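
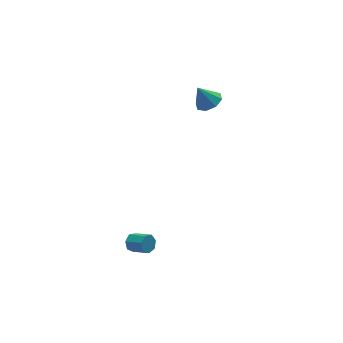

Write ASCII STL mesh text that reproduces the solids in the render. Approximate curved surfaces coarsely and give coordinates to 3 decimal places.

solid 
facet normal 0.407 -0.230 -0.884
outer loop
vertex 3.892 2.744 1.203
vertex 3.18 2.634 0.904
vertex 3.663 3.243 0.968
endloop
endfacet
facet normal 0.523 0.548 0.653
outer loop
vertex 3.892 2.744 1.203
vertex 3.663 3.243 0.968
vertex 2.66 2.926 2.036
endloop
endfacet
facet normal 0.406 -0.229 -0.885
outer loop
vertex 3.663 3.243 0.968
vertex 3.18 2.634 0.904
vertex 3.151 3.385 0.696
endloop
endfacet
facet normal 0.075 0.935 0.348
outer loop
vertex 3.663 3.243 0.968
vertex 3.151 3.385 0.696
vertex 2.66 2.926 2.036
endloop
endfacet
facet normal 0.406 -0.229 -0.885
outer loop
vertex 3.151 3.385 0.696
vertex 3.18 2.634 0.904
vertex 2.656 3.087 0.546
endloop
endfacet
facet normal -0.534 0.840 0.092
outer loop
vertex 3.151 3.385 0.696
vertex 2.656 3.087 0.546
vertex 2.66 2.926 2.036
endloop
endfacet
facet normal 0.407 -0.229 -0.884
outer loop
vertex 2.656 3.087 0.546
vertex 3.18 2.634 0.904
vertex 2.468 2.524 0.605
endloop
endfacet
facet normal -0.947 0.320 0.037
outer loop
vertex 2.656 3.087 0.546
vertex 2.468 2.524 0.605
vertex 2.66 2.926 2.036
endloop
endfacet
facet normal 0.407 -0.228 -0.885
outer loop
vertex 2.468 2.524 0.605
vertex 3.18 2.634 0.904
vertex 2.697 2.025 0.839
endloop
endfacet
facet normal -0.922 -0.323 0.214
outer loop
vertex 2.468 2.524 0.605
vertex 2.697 2.025 0.839
vertex 2.66 2.926 2.036
endloop
endfacet
facet normal 0.406 -0.228 -0.885
outer loop
vertex 2.697 2.025 0.839
vertex 3.18 2.634 0.904
vertex 3.209 1.882 1.111
endloop
endfacet
facet normal -0.475 -0.710 0.520
outer loop
vertex 2.697 2.025 0.839
vertex 3.209 1.882 1.111
vertex 2.66 2.926 2.036
endloop
endfacet
facet normal 0.407 -0.228 -0.885
outer loop
vertex 3.209 1.882 1.111
vertex 3.18 2.634 0.904
vertex 3.704 2.18 1.262
endloop
endfacet
facet normal 0.135 -0.617 0.776
outer loop
vertex 3.209 1.882 1.111
vertex 3.704 2.18 1.262
vertex 2.66 2.926 2.036
endloop
endfacet
facet normal 0.407 -0.228 -0.885
outer loop
vertex 3.704 2.18 1.262
vertex 3.18 2.634 0.904
vertex 3.892 2.744 1.203
endloop
endfacet
facet normal 0.548 -0.096 0.831
outer loop
vertex 3.704 2.18 1.262
vertex 3.892 2.744 1.203
vertex 2.66 2.926 2.036
endloop
endfacet
facet normal -0.460 0.768 -0.445
outer loop
vertex -3.813 -3.655 -2.38
vertex -4.081 -3.557 -1.934
vertex -3.612 -3.364 -2.086
endloop
endfacet
facet normal 0.773 0.099 -0.627
outer loop
vertex -3.813 -3.655 -2.38
vertex -3.612 -3.364 -2.086
vertex -3.33 -4.461 -1.912
endloop
endfacet
facet normal 0.773 0.099 -0.627
outer loop
vertex -3.33 -4.461 -1.912
vertex -3.612 -3.364 -2.086
vertex -3.129 -4.17 -1.618
endloop
endfacet
facet normal 0.460 -0.768 0.446
outer loop
vertex -3.33 -4.461 -1.912
vertex -3.129 -4.17 -1.618
vertex -3.599 -4.363 -1.466
endloop
endfacet
facet normal -0.460 0.768 -0.445
outer loop
vertex -3.612 -3.364 -2.086
vertex -4.081 -3.557 -1.934
vertex -3.764 -3.218 -1.677
endloop
endfacet
facet normal 0.824 0.556 0.108
outer loop
vertex -3.612 -3.364 -2.086
vertex -3.764 -3.218 -1.677
vertex -3.129 -4.17 -1.618
endloop
endfacet
facet normal 0.824 0.556 0.111
outer loop
vertex -3.129 -4.17 -1.618
vertex -3.764 -3.218 -1.677
vertex -3.282 -4.025 -1.21
endloop
endfacet
facet normal 0.460 -0.768 0.445
outer loop
vertex -3.129 -4.17 -1.618
vertex -3.282 -4.025 -1.21
vertex -3.599 -4.363 -1.466
endloop
endfacet
facet normal -0.459 0.768 -0.447
outer loop
vertex -3.764 -3.218 -1.677
vertex -4.081 -3.557 -1.934
vertex -4.156 -3.327 -1.462
endloop
endfacet
facet normal 0.254 0.594 0.764
outer loop
vertex -3.764 -3.218 -1.677
vertex -4.156 -3.327 -1.462
vertex -3.282 -4.025 -1.21
endloop
endfacet
facet normal 0.255 0.595 0.762
outer loop
vertex -3.282 -4.025 -1.21
vertex -4.156 -3.327 -1.462
vertex -3.673 -4.134 -0.994
endloop
endfacet
facet normal 0.460 -0.768 0.445
outer loop
vertex -3.282 -4.025 -1.21
vertex -3.673 -4.134 -0.994
vertex -3.599 -4.363 -1.466
endloop
endfacet
facet normal -0.459 0.768 -0.447
outer loop
vertex -4.156 -3.327 -1.462
vertex -4.081 -3.557 -1.934
vertex -4.491 -3.609 -1.602
endloop
endfacet
facet normal -0.507 0.185 0.842
outer loop
vertex -4.156 -3.327 -1.462
vertex -4.491 -3.609 -1.602
vertex -3.673 -4.134 -0.994
endloop
endfacet
facet normal -0.507 0.185 0.842
outer loop
vertex -3.673 -4.134 -0.994
vertex -4.491 -3.609 -1.602
vertex -4.008 -4.416 -1.134
endloop
endfacet
facet normal 0.461 -0.768 0.445
outer loop
vertex -3.673 -4.134 -0.994
vertex -4.008 -4.416 -1.134
vertex -3.599 -4.363 -1.466
endloop
endfacet
facet normal -0.459 0.768 -0.447
outer loop
vertex -4.491 -3.609 -1.602
vertex -4.081 -3.557 -1.934
vertex -4.518 -3.852 -1.992
endloop
endfacet
facet normal -0.886 -0.363 0.288
outer loop
vertex -4.491 -3.609 -1.602
vertex -4.518 -3.852 -1.992
vertex -4.008 -4.416 -1.134
endloop
endfacet
facet normal -0.886 -0.364 0.287
outer loop
vertex -4.008 -4.416 -1.134
vertex -4.518 -3.852 -1.992
vertex -4.035 -4.658 -1.524
endloop
endfacet
facet normal 0.461 -0.768 0.445
outer loop
vertex -4.008 -4.416 -1.134
vertex -4.035 -4.658 -1.524
vertex -3.599 -4.363 -1.466
endloop
endfacet
facet normal -0.460 0.768 -0.446
outer loop
vertex -4.518 -3.852 -1.992
vertex -4.081 -3.557 -1.934
vertex -4.216 -3.872 -2.338
endloop
endfacet
facet normal -0.597 -0.639 -0.484
outer loop
vertex -4.518 -3.852 -1.992
vertex -4.216 -3.872 -2.338
vertex -4.035 -4.658 -1.524
endloop
endfacet
facet normal -0.597 -0.639 -0.484
outer loop
vertex -4.035 -4.658 -1.524
vertex -4.216 -3.872 -2.338
vertex -3.733 -4.678 -1.87
endloop
endfacet
facet normal 0.460 -0.768 0.446
outer loop
vertex -4.035 -4.658 -1.524
vertex -3.733 -4.678 -1.87
vertex -3.599 -4.363 -1.466
endloop
endfacet
facet normal -0.460 0.768 -0.445
outer loop
vertex -4.216 -3.872 -2.338
vertex -4.081 -3.557 -1.934
vertex -3.813 -3.655 -2.38
endloop
endfacet
facet normal 0.140 -0.433 -0.890
outer loop
vertex -4.216 -3.872 -2.338
vertex -3.813 -3.655 -2.38
vertex -3.733 -4.678 -1.87
endloop
endfacet
facet normal 0.140 -0.433 -0.890
outer loop
vertex -3.733 -4.678 -1.87
vertex -3.813 -3.655 -2.38
vertex -3.33 -4.461 -1.912
endloop
endfacet
facet normal 0.460 -0.768 0.446
outer loop
vertex -3.733 -4.678 -1.87
vertex -3.33 -4.461 -1.912
vertex -3.599 -4.363 -1.466
endloop
endfacet

endsolid


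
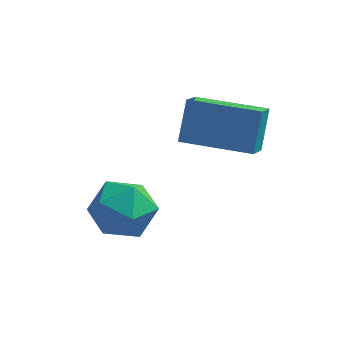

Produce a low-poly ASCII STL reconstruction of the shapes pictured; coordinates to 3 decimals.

solid 
facet normal 0.036 0.628 0.777
outer loop
vertex -1.458 -2.362 0.012
vertex -2.409 -2.725 0.35
vertex -1.506 -3.194 0.687
endloop
endfacet
facet normal 0.692 0.430 0.580
outer loop
vertex -1.458 -2.362 0.012
vertex -1.506 -3.194 0.687
vertex -0.813 -3.206 -0.131
endloop
endfacet
facet normal 0.781 0.615 -0.105
outer loop
vertex -1.458 -2.362 0.012
vertex -0.813 -3.206 -0.131
vertex -1.289 -2.746 -0.975
endloop
endfacet
facet normal 0.181 0.927 -0.330
outer loop
vertex -1.458 -2.362 0.012
vertex -1.289 -2.746 -0.975
vertex -2.275 -2.448 -0.678
endloop
endfacet
facet normal -0.280 0.935 0.215
outer loop
vertex -1.458 -2.362 0.012
vertex -2.275 -2.448 -0.678
vertex -2.409 -2.725 0.35
endloop
endfacet
facet normal 0.730 -0.280 0.623
outer loop
vertex -0.813 -3.206 -0.131
vertex -1.506 -3.194 0.687
vertex -1.365 -4.092 0.118
endloop
endfacet
facet normal -0.331 0.039 0.943
outer loop
vertex -1.506 -3.194 0.687
vertex -2.409 -2.725 0.35
vertex -2.351 -3.794 0.415
endloop
endfacet
facet normal -0.844 0.535 0.034
outer loop
vertex -2.409 -2.725 0.35
vertex -2.275 -2.448 -0.678
vertex -2.827 -3.334 -0.429
endloop
endfacet
facet normal -0.098 0.522 -0.848
outer loop
vertex -2.275 -2.448 -0.678
vertex -1.289 -2.746 -0.975
vertex -2.134 -3.346 -1.247
endloop
endfacet
facet normal 0.875 0.018 -0.484
outer loop
vertex -1.289 -2.746 -0.975
vertex -0.813 -3.206 -0.131
vertex -1.231 -3.815 -0.91
endloop
endfacet
facet normal -0.181 -0.927 0.330
outer loop
vertex -2.182 -4.178 -0.572
vertex -1.365 -4.092 0.118
vertex -2.351 -3.794 0.415
endloop
endfacet
facet normal -0.781 -0.615 0.105
outer loop
vertex -2.182 -4.178 -0.572
vertex -2.351 -3.794 0.415
vertex -2.827 -3.334 -0.429
endloop
endfacet
facet normal -0.692 -0.430 -0.580
outer loop
vertex -2.182 -4.178 -0.572
vertex -2.827 -3.334 -0.429
vertex -2.134 -3.346 -1.247
endloop
endfacet
facet normal -0.036 -0.628 -0.777
outer loop
vertex -2.182 -4.178 -0.572
vertex -2.134 -3.346 -1.247
vertex -1.231 -3.815 -0.91
endloop
endfacet
facet normal 0.280 -0.935 -0.215
outer loop
vertex -2.182 -4.178 -0.572
vertex -1.231 -3.815 -0.91
vertex -1.365 -4.092 0.118
endloop
endfacet
facet normal 0.098 -0.522 0.848
outer loop
vertex -2.351 -3.794 0.415
vertex -1.365 -4.092 0.118
vertex -1.506 -3.194 0.687
endloop
endfacet
facet normal -0.875 -0.018 0.484
outer loop
vertex -2.827 -3.334 -0.429
vertex -2.351 -3.794 0.415
vertex -2.409 -2.725 0.35
endloop
endfacet
facet normal -0.730 0.280 -0.623
outer loop
vertex -2.134 -3.346 -1.247
vertex -2.827 -3.334 -0.429
vertex -2.275 -2.448 -0.678
endloop
endfacet
facet normal 0.331 -0.039 -0.943
outer loop
vertex -1.231 -3.815 -0.91
vertex -2.134 -3.346 -1.247
vertex -1.289 -2.746 -0.975
endloop
endfacet
facet normal 0.844 -0.535 -0.034
outer loop
vertex -1.365 -4.092 0.118
vertex -1.231 -3.815 -0.91
vertex -0.813 -3.206 -0.131
endloop
endfacet
facet normal -0.996 0.086 0.009
outer loop
vertex -0.39 -1.418 3.179
vertex -0.312 -0.449 2.492
vertex -0.47 -2.228 2.027
endloop
endfacet
facet normal -0.065 -0.814 0.577
outer loop
vertex 1.652 -2.411 2.008
vertex -0.39 -1.418 3.179
vertex -0.47 -2.228 2.027
endloop
endfacet
facet normal -0.996 0.086 0.009
outer loop
vertex -0.47 -2.228 2.027
vertex -0.312 -0.449 2.492
vertex -0.392 -1.259 1.341
endloop
endfacet
facet normal -0.057 -0.574 -0.817
outer loop
vertex -0.392 -1.259 1.341
vertex 1.652 -2.411 2.008
vertex -0.47 -2.228 2.027
endloop
endfacet
facet normal 0.057 0.574 0.817
outer loop
vertex -0.39 -1.418 3.179
vertex 1.81 -0.632 2.473
vertex -0.312 -0.449 2.492
endloop
endfacet
facet normal -0.065 -0.814 0.577
outer loop
vertex 1.732 -1.601 3.159
vertex -0.39 -1.418 3.179
vertex 1.652 -2.411 2.008
endloop
endfacet
facet normal 0.057 0.574 0.817
outer loop
vertex 1.732 -1.601 3.159
vertex 1.81 -0.632 2.473
vertex -0.39 -1.418 3.179
endloop
endfacet
facet normal 0.065 0.814 -0.577
outer loop
vertex -0.312 -0.449 2.492
vertex 1.81 -0.632 2.473
vertex -0.392 -1.259 1.341
endloop
endfacet
facet normal -0.057 -0.574 -0.817
outer loop
vertex 1.73 -1.442 1.321
vertex 1.652 -2.411 2.008
vertex -0.392 -1.259 1.341
endloop
endfacet
facet normal 0.065 0.814 -0.577
outer loop
vertex -0.392 -1.259 1.341
vertex 1.81 -0.632 2.473
vertex 1.73 -1.442 1.321
endloop
endfacet
facet normal 0.996 -0.086 -0.009
outer loop
vertex 1.73 -1.442 1.321
vertex 1.732 -1.601 3.159
vertex 1.652 -2.411 2.008
endloop
endfacet
facet normal 0.996 -0.086 -0.009
outer loop
vertex 1.81 -0.632 2.473
vertex 1.732 -1.601 3.159
vertex 1.73 -1.442 1.321
endloop
endfacet

endsolid


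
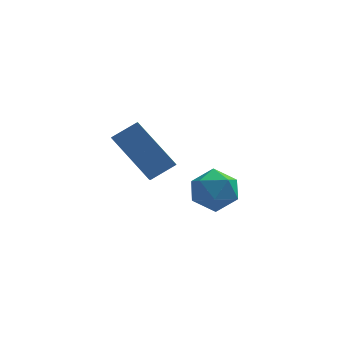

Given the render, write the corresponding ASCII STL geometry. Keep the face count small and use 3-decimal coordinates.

solid 
facet normal -0.951 -0.131 0.279
outer loop
vertex -0.749 0.674 -3.259
vertex -0.748 -0.221 -3.677
vertex -0.485 -0.117 -2.73
endloop
endfacet
facet normal -0.607 0.292 0.739
outer loop
vertex -0.749 0.674 -3.259
vertex -0.485 -0.117 -2.73
vertex 0.023 0.726 -2.645
endloop
endfacet
facet normal -0.358 0.854 0.378
outer loop
vertex -0.749 0.674 -3.259
vertex 0.023 0.726 -2.645
vertex 0.074 1.143 -3.539
endloop
endfacet
facet normal -0.548 0.779 -0.305
outer loop
vertex -0.749 0.674 -3.259
vertex 0.074 1.143 -3.539
vertex -0.402 0.558 -4.177
endloop
endfacet
facet normal -0.914 0.170 -0.367
outer loop
vertex -0.749 0.674 -3.259
vertex -0.402 0.558 -4.177
vertex -0.748 -0.221 -3.677
endloop
endfacet
facet normal -0.049 -0.071 0.996
outer loop
vertex 0.023 0.726 -2.645
vertex -0.485 -0.117 -2.73
vertex 0.502 -0.138 -2.683
endloop
endfacet
facet normal -0.605 -0.755 0.251
outer loop
vertex -0.485 -0.117 -2.73
vertex -0.748 -0.221 -3.677
vertex 0.026 -0.723 -3.321
endloop
endfacet
facet normal -0.546 -0.268 -0.794
outer loop
vertex -0.748 -0.221 -3.677
vertex -0.402 0.558 -4.177
vertex 0.077 -0.306 -4.215
endloop
endfacet
facet normal 0.048 0.718 -0.694
outer loop
vertex -0.402 0.558 -4.177
vertex 0.074 1.143 -3.539
vertex 0.585 0.537 -4.13
endloop
endfacet
facet normal 0.355 0.839 0.412
outer loop
vertex 0.074 1.143 -3.539
vertex 0.023 0.726 -2.645
vertex 0.848 0.641 -3.183
endloop
endfacet
facet normal 0.548 -0.779 0.305
outer loop
vertex 0.849 -0.254 -3.601
vertex 0.502 -0.138 -2.683
vertex 0.026 -0.723 -3.321
endloop
endfacet
facet normal 0.358 -0.854 -0.378
outer loop
vertex 0.849 -0.254 -3.601
vertex 0.026 -0.723 -3.321
vertex 0.077 -0.306 -4.215
endloop
endfacet
facet normal 0.607 -0.292 -0.739
outer loop
vertex 0.849 -0.254 -3.601
vertex 0.077 -0.306 -4.215
vertex 0.585 0.537 -4.13
endloop
endfacet
facet normal 0.951 0.131 -0.279
outer loop
vertex 0.849 -0.254 -3.601
vertex 0.585 0.537 -4.13
vertex 0.848 0.641 -3.183
endloop
endfacet
facet normal 0.914 -0.170 0.367
outer loop
vertex 0.849 -0.254 -3.601
vertex 0.848 0.641 -3.183
vertex 0.502 -0.138 -2.683
endloop
endfacet
facet normal -0.048 -0.718 0.694
outer loop
vertex 0.026 -0.723 -3.321
vertex 0.502 -0.138 -2.683
vertex -0.485 -0.117 -2.73
endloop
endfacet
facet normal -0.355 -0.839 -0.412
outer loop
vertex 0.077 -0.306 -4.215
vertex 0.026 -0.723 -3.321
vertex -0.748 -0.221 -3.677
endloop
endfacet
facet normal 0.049 0.071 -0.996
outer loop
vertex 0.585 0.537 -4.13
vertex 0.077 -0.306 -4.215
vertex -0.402 0.558 -4.177
endloop
endfacet
facet normal 0.605 0.755 -0.251
outer loop
vertex 0.848 0.641 -3.183
vertex 0.585 0.537 -4.13
vertex 0.074 1.143 -3.539
endloop
endfacet
facet normal 0.546 0.268 0.794
outer loop
vertex 0.502 -0.138 -2.683
vertex 0.848 0.641 -3.183
vertex 0.023 0.726 -2.645
endloop
endfacet
facet normal -0.583 0.403 0.705
outer loop
vertex -2.593 -2.229 1.457
vertex -2.63 -1.454 0.983
vertex -3.445 -2.579 0.952
endloop
endfacet
facet normal 0.041 -0.852 0.522
outer loop
vertex -2.19 -3.446 -0.563
vertex -2.593 -2.229 1.457
vertex -3.445 -2.579 0.952
endloop
endfacet
facet normal -0.583 0.403 0.705
outer loop
vertex -3.445 -2.579 0.952
vertex -2.63 -1.454 0.983
vertex -3.482 -1.803 0.478
endloop
endfacet
facet normal -0.811 -0.333 -0.481
outer loop
vertex -3.482 -1.803 0.478
vertex -2.19 -3.446 -0.563
vertex -3.445 -2.579 0.952
endloop
endfacet
facet normal 0.811 0.333 0.481
outer loop
vertex -2.593 -2.229 1.457
vertex -1.375 -2.321 -0.532
vertex -2.63 -1.454 0.983
endloop
endfacet
facet normal 0.040 -0.852 0.521
outer loop
vertex -1.338 -3.097 -0.058
vertex -2.593 -2.229 1.457
vertex -2.19 -3.446 -0.563
endloop
endfacet
facet normal 0.811 0.333 0.481
outer loop
vertex -1.338 -3.097 -0.058
vertex -1.375 -2.321 -0.532
vertex -2.593 -2.229 1.457
endloop
endfacet
facet normal -0.040 0.852 -0.521
outer loop
vertex -2.63 -1.454 0.983
vertex -1.375 -2.321 -0.532
vertex -3.482 -1.803 0.478
endloop
endfacet
facet normal -0.811 -0.333 -0.481
outer loop
vertex -2.227 -2.671 -1.037
vertex -2.19 -3.446 -0.563
vertex -3.482 -1.803 0.478
endloop
endfacet
facet normal -0.041 0.852 -0.522
outer loop
vertex -3.482 -1.803 0.478
vertex -1.375 -2.321 -0.532
vertex -2.227 -2.671 -1.037
endloop
endfacet
facet normal 0.583 -0.403 -0.705
outer loop
vertex -2.227 -2.671 -1.037
vertex -1.338 -3.097 -0.058
vertex -2.19 -3.446 -0.563
endloop
endfacet
facet normal 0.583 -0.403 -0.705
outer loop
vertex -1.375 -2.321 -0.532
vertex -1.338 -3.097 -0.058
vertex -2.227 -2.671 -1.037
endloop
endfacet

endsolid


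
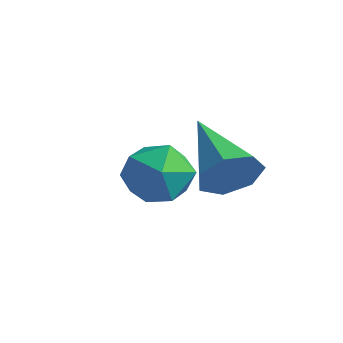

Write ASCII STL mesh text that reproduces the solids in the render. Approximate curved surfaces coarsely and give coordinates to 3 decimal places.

solid 
facet normal -0.421 -0.041 0.906
outer loop
vertex -0.937 0.665 -3.176
vertex -0.529 -0.091 -3.021
vertex -0.146 0.664 -2.809
endloop
endfacet
facet normal -0.324 0.636 0.701
outer loop
vertex -0.937 0.665 -3.176
vertex -0.146 0.664 -2.809
vertex -0.339 1.248 -3.428
endloop
endfacet
facet normal -0.676 0.731 0.087
outer loop
vertex -0.937 0.665 -3.176
vertex -0.339 1.248 -3.428
vertex -0.842 0.854 -4.023
endloop
endfacet
facet normal -0.990 0.114 -0.086
outer loop
vertex -0.937 0.665 -3.176
vertex -0.842 0.854 -4.023
vertex -0.959 0.027 -3.771
endloop
endfacet
facet normal -0.832 -0.363 0.420
outer loop
vertex -0.937 0.665 -3.176
vertex -0.959 0.027 -3.771
vertex -0.529 -0.091 -3.021
endloop
endfacet
facet normal 0.372 0.730 0.573
outer loop
vertex -0.339 1.248 -3.428
vertex -0.146 0.664 -2.809
vertex 0.439 0.853 -3.429
endloop
endfacet
facet normal 0.216 -0.364 0.906
outer loop
vertex -0.146 0.664 -2.809
vertex -0.529 -0.091 -3.021
vertex 0.322 0.026 -3.177
endloop
endfacet
facet normal -0.449 -0.885 0.118
outer loop
vertex -0.529 -0.091 -3.021
vertex -0.959 0.027 -3.771
vertex -0.181 -0.368 -3.772
endloop
endfacet
facet normal -0.705 -0.114 -0.700
outer loop
vertex -0.959 0.027 -3.771
vertex -0.842 0.854 -4.023
vertex -0.374 0.216 -4.391
endloop
endfacet
facet normal -0.199 0.886 -0.419
outer loop
vertex -0.842 0.854 -4.023
vertex -0.339 1.248 -3.428
vertex 0.009 0.971 -4.179
endloop
endfacet
facet normal 0.990 -0.114 0.086
outer loop
vertex 0.417 0.215 -4.024
vertex 0.439 0.853 -3.429
vertex 0.322 0.026 -3.177
endloop
endfacet
facet normal 0.676 -0.731 -0.087
outer loop
vertex 0.417 0.215 -4.024
vertex 0.322 0.026 -3.177
vertex -0.181 -0.368 -3.772
endloop
endfacet
facet normal 0.324 -0.636 -0.701
outer loop
vertex 0.417 0.215 -4.024
vertex -0.181 -0.368 -3.772
vertex -0.374 0.216 -4.391
endloop
endfacet
facet normal 0.421 0.041 -0.906
outer loop
vertex 0.417 0.215 -4.024
vertex -0.374 0.216 -4.391
vertex 0.009 0.971 -4.179
endloop
endfacet
facet normal 0.832 0.363 -0.420
outer loop
vertex 0.417 0.215 -4.024
vertex 0.009 0.971 -4.179
vertex 0.439 0.853 -3.429
endloop
endfacet
facet normal 0.705 0.114 0.700
outer loop
vertex 0.322 0.026 -3.177
vertex 0.439 0.853 -3.429
vertex -0.146 0.664 -2.809
endloop
endfacet
facet normal 0.199 -0.886 0.419
outer loop
vertex -0.181 -0.368 -3.772
vertex 0.322 0.026 -3.177
vertex -0.529 -0.091 -3.021
endloop
endfacet
facet normal -0.372 -0.730 -0.573
outer loop
vertex -0.374 0.216 -4.391
vertex -0.181 -0.368 -3.772
vertex -0.959 0.027 -3.771
endloop
endfacet
facet normal -0.216 0.364 -0.906
outer loop
vertex 0.009 0.971 -4.179
vertex -0.374 0.216 -4.391
vertex -0.842 0.854 -4.023
endloop
endfacet
facet normal 0.449 0.885 -0.118
outer loop
vertex 0.439 0.853 -3.429
vertex 0.009 0.971 -4.179
vertex -0.339 1.248 -3.428
endloop
endfacet
facet normal 0.867 -0.326 -0.377
outer loop
vertex 0.195 2.678 -3.713
vertex -0.18 2.409 -4.342
vertex 0.135 3.114 -4.228
endloop
endfacet
facet normal 0.180 0.761 0.623
outer loop
vertex 0.195 2.678 -3.713
vertex 0.135 3.114 -4.228
vertex -1.94 3.071 -3.578
endloop
endfacet
facet normal 0.867 -0.327 -0.376
outer loop
vertex 0.135 3.114 -4.228
vertex -0.18 2.409 -4.342
vertex -0.162 3.018 -4.829
endloop
endfacet
facet normal -0.061 0.990 -0.128
outer loop
vertex 0.135 3.114 -4.228
vertex -0.162 3.018 -4.829
vertex -1.94 3.071 -3.578
endloop
endfacet
facet normal 0.867 -0.326 -0.376
outer loop
vertex -0.162 3.018 -4.829
vertex -0.18 2.409 -4.342
vertex -0.472 2.464 -5.063
endloop
endfacet
facet normal -0.468 0.553 -0.689
outer loop
vertex -0.162 3.018 -4.829
vertex -0.472 2.464 -5.063
vertex -1.94 3.071 -3.578
endloop
endfacet
facet normal 0.867 -0.326 -0.376
outer loop
vertex -0.472 2.464 -5.063
vertex -0.18 2.409 -4.342
vertex -0.562 1.868 -4.754
endloop
endfacet
facet normal -0.737 -0.220 -0.639
outer loop
vertex -0.472 2.464 -5.063
vertex -0.562 1.868 -4.754
vertex -1.94 3.071 -3.578
endloop
endfacet
facet normal 0.867 -0.326 -0.376
outer loop
vertex -0.562 1.868 -4.754
vertex -0.18 2.409 -4.342
vertex -0.364 1.68 -4.135
endloop
endfacet
facet normal -0.665 -0.747 -0.014
outer loop
vertex -0.562 1.868 -4.754
vertex -0.364 1.68 -4.135
vertex -1.94 3.071 -3.578
endloop
endfacet
facet normal 0.867 -0.326 -0.376
outer loop
vertex -0.364 1.68 -4.135
vertex -0.18 2.409 -4.342
vertex -0.028 2.04 -3.672
endloop
endfacet
facet normal -0.305 -0.631 0.713
outer loop
vertex -0.364 1.68 -4.135
vertex -0.028 2.04 -3.672
vertex -1.94 3.071 -3.578
endloop
endfacet
facet normal 0.867 -0.327 -0.377
outer loop
vertex -0.028 2.04 -3.672
vertex -0.18 2.409 -4.342
vertex 0.195 2.678 -3.713
endloop
endfacet
facet normal 0.070 0.039 0.997
outer loop
vertex -0.028 2.04 -3.672
vertex 0.195 2.678 -3.713
vertex -1.94 3.071 -3.578
endloop
endfacet

endsolid


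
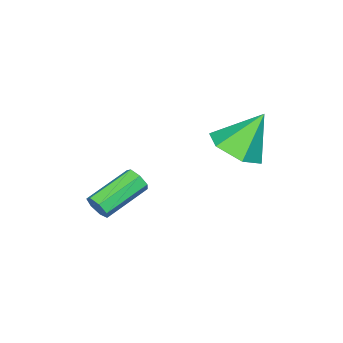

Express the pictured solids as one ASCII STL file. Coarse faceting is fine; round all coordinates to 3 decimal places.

solid 
facet normal 0.911 -0.232 -0.342
outer loop
vertex 2.27 -0.76 -0.285
vertex 2.047 -1.026 -0.698
vertex 2.19 -0.506 -0.67
endloop
endfacet
facet normal 0.377 0.807 0.454
outer loop
vertex 2.27 -0.76 -0.285
vertex 2.19 -0.506 -0.67
vertex 0.576 -0.328 0.352
endloop
endfacet
facet normal 0.376 0.808 0.454
outer loop
vertex 0.576 -0.328 0.352
vertex 2.19 -0.506 -0.67
vertex 0.496 -0.074 -0.034
endloop
endfacet
facet normal -0.911 0.232 0.341
outer loop
vertex 0.576 -0.328 0.352
vertex 0.496 -0.074 -0.034
vertex 0.353 -0.594 -0.062
endloop
endfacet
facet normal 0.911 -0.232 -0.342
outer loop
vertex 2.19 -0.506 -0.67
vertex 2.047 -1.026 -0.698
vertex 2.002 -0.644 -1.077
endloop
endfacet
facet normal 0.101 0.927 -0.361
outer loop
vertex 2.19 -0.506 -0.67
vertex 2.002 -0.644 -1.077
vertex 0.496 -0.074 -0.034
endloop
endfacet
facet normal 0.101 0.927 -0.361
outer loop
vertex 0.496 -0.074 -0.034
vertex 2.002 -0.644 -1.077
vertex 0.308 -0.212 -0.441
endloop
endfacet
facet normal -0.911 0.232 0.342
outer loop
vertex 0.496 -0.074 -0.034
vertex 0.308 -0.212 -0.441
vertex 0.353 -0.594 -0.062
endloop
endfacet
facet normal 0.910 -0.232 -0.342
outer loop
vertex 2.002 -0.644 -1.077
vertex 2.047 -1.026 -0.698
vertex 1.848 -1.069 -1.198
endloop
endfacet
facet normal -0.250 0.348 -0.903
outer loop
vertex 2.002 -0.644 -1.077
vertex 1.848 -1.069 -1.198
vertex 0.308 -0.212 -0.441
endloop
endfacet
facet normal -0.251 0.347 -0.904
outer loop
vertex 0.308 -0.212 -0.441
vertex 1.848 -1.069 -1.198
vertex 0.154 -0.638 -0.562
endloop
endfacet
facet normal -0.911 0.232 0.342
outer loop
vertex 0.308 -0.212 -0.441
vertex 0.154 -0.638 -0.562
vertex 0.353 -0.594 -0.062
endloop
endfacet
facet normal 0.911 -0.231 -0.342
outer loop
vertex 1.848 -1.069 -1.198
vertex 2.047 -1.026 -0.698
vertex 1.844 -1.462 -0.943
endloop
endfacet
facet normal -0.413 -0.493 -0.766
outer loop
vertex 1.848 -1.069 -1.198
vertex 1.844 -1.462 -0.943
vertex 0.154 -0.638 -0.562
endloop
endfacet
facet normal -0.413 -0.494 -0.765
outer loop
vertex 0.154 -0.638 -0.562
vertex 1.844 -1.462 -0.943
vertex 0.15 -1.03 -0.307
endloop
endfacet
facet normal -0.911 0.232 0.342
outer loop
vertex 0.154 -0.638 -0.562
vertex 0.15 -1.03 -0.307
vertex 0.353 -0.594 -0.062
endloop
endfacet
facet normal 0.911 -0.233 -0.341
outer loop
vertex 1.844 -1.462 -0.943
vertex 2.047 -1.026 -0.698
vertex 1.992 -1.527 -0.503
endloop
endfacet
facet normal -0.265 -0.963 -0.053
outer loop
vertex 1.844 -1.462 -0.943
vertex 1.992 -1.527 -0.503
vertex 0.15 -1.03 -0.307
endloop
endfacet
facet normal -0.265 -0.963 -0.052
outer loop
vertex 0.15 -1.03 -0.307
vertex 1.992 -1.527 -0.503
vertex 0.299 -1.095 0.133
endloop
endfacet
facet normal -0.911 0.231 0.343
outer loop
vertex 0.15 -1.03 -0.307
vertex 0.299 -1.095 0.133
vertex 0.353 -0.594 -0.062
endloop
endfacet
facet normal 0.911 -0.233 -0.342
outer loop
vertex 1.992 -1.527 -0.503
vertex 2.047 -1.026 -0.698
vertex 2.182 -1.214 -0.21
endloop
endfacet
facet normal 0.083 -0.707 0.702
outer loop
vertex 1.992 -1.527 -0.503
vertex 2.182 -1.214 -0.21
vertex 0.299 -1.095 0.133
endloop
endfacet
facet normal 0.083 -0.707 0.702
outer loop
vertex 0.299 -1.095 0.133
vertex 2.182 -1.214 -0.21
vertex 0.489 -0.782 0.426
endloop
endfacet
facet normal -0.910 0.232 0.343
outer loop
vertex 0.299 -1.095 0.133
vertex 0.489 -0.782 0.426
vertex 0.353 -0.594 -0.062
endloop
endfacet
facet normal 0.911 -0.233 -0.342
outer loop
vertex 2.182 -1.214 -0.21
vertex 2.047 -1.026 -0.698
vertex 2.27 -0.76 -0.285
endloop
endfacet
facet normal 0.369 0.082 0.926
outer loop
vertex 2.182 -1.214 -0.21
vertex 2.27 -0.76 -0.285
vertex 0.489 -0.782 0.426
endloop
endfacet
facet normal 0.369 0.080 0.926
outer loop
vertex 0.489 -0.782 0.426
vertex 2.27 -0.76 -0.285
vertex 0.576 -0.328 0.352
endloop
endfacet
facet normal -0.911 0.230 0.343
outer loop
vertex 0.489 -0.782 0.426
vertex 0.576 -0.328 0.352
vertex 0.353 -0.594 -0.062
endloop
endfacet
facet normal 0.455 -0.319 -0.831
outer loop
vertex 0.634 3.841 2.915
vertex -0.076 3.088 2.815
vertex -0.236 4.015 2.372
endloop
endfacet
facet normal 0.066 0.976 0.207
outer loop
vertex 0.634 3.841 2.915
vertex -0.236 4.015 2.372
vertex -0.884 3.652 4.285
endloop
endfacet
facet normal 0.456 -0.318 -0.831
outer loop
vertex -0.236 4.015 2.372
vertex -0.076 3.088 2.815
vertex -0.946 3.262 2.271
endloop
endfacet
facet normal -0.716 0.690 -0.112
outer loop
vertex -0.236 4.015 2.372
vertex -0.946 3.262 2.271
vertex -0.884 3.652 4.285
endloop
endfacet
facet normal 0.456 -0.318 -0.831
outer loop
vertex -0.946 3.262 2.271
vertex -0.076 3.088 2.815
vertex -0.786 2.335 2.714
endloop
endfacet
facet normal -0.988 -0.143 0.058
outer loop
vertex -0.946 3.262 2.271
vertex -0.786 2.335 2.714
vertex -0.884 3.652 4.285
endloop
endfacet
facet normal 0.456 -0.319 -0.831
outer loop
vertex -0.786 2.335 2.714
vertex -0.076 3.088 2.815
vertex 0.083 2.161 3.258
endloop
endfacet
facet normal -0.479 -0.687 0.546
outer loop
vertex -0.786 2.335 2.714
vertex 0.083 2.161 3.258
vertex -0.884 3.652 4.285
endloop
endfacet
facet normal 0.456 -0.319 -0.831
outer loop
vertex 0.083 2.161 3.258
vertex -0.076 3.088 2.815
vertex 0.793 2.914 3.359
endloop
endfacet
facet normal 0.302 -0.400 0.865
outer loop
vertex 0.083 2.161 3.258
vertex 0.793 2.914 3.359
vertex -0.884 3.652 4.285
endloop
endfacet
facet normal 0.456 -0.320 -0.831
outer loop
vertex 0.793 2.914 3.359
vertex -0.076 3.088 2.815
vertex 0.634 3.841 2.915
endloop
endfacet
facet normal 0.574 0.432 0.696
outer loop
vertex 0.793 2.914 3.359
vertex 0.634 3.841 2.915
vertex -0.884 3.652 4.285
endloop
endfacet

endsolid


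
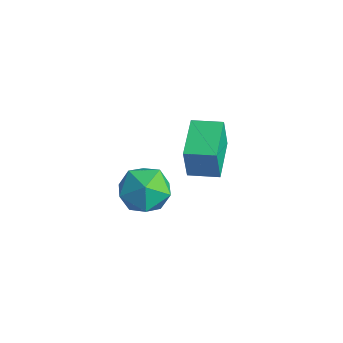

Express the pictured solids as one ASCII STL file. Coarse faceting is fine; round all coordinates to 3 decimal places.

solid 
facet normal -0.710 0.693 0.121
outer loop
vertex 0.29 1.822 -1.409
vertex 1.19 2.726 -1.304
vertex 0.246 2.045 -2.942
endloop
endfacet
facet normal -0.703 -0.706 -0.083
outer loop
vertex 1.61 0.714 -3.176
vertex 0.29 1.822 -1.409
vertex 0.246 2.045 -2.942
endloop
endfacet
facet normal -0.711 0.693 0.122
outer loop
vertex 0.246 2.045 -2.942
vertex 1.19 2.726 -1.304
vertex 1.145 2.949 -2.837
endloop
endfacet
facet normal -0.029 0.144 -0.989
outer loop
vertex 1.145 2.949 -2.837
vertex 1.61 0.714 -3.176
vertex 0.246 2.045 -2.942
endloop
endfacet
facet normal 0.029 -0.144 0.989
outer loop
vertex 0.29 1.822 -1.409
vertex 2.554 1.395 -1.538
vertex 1.19 2.726 -1.304
endloop
endfacet
facet normal -0.703 -0.706 -0.082
outer loop
vertex 1.655 0.491 -1.643
vertex 0.29 1.822 -1.409
vertex 1.61 0.714 -3.176
endloop
endfacet
facet normal 0.029 -0.144 0.989
outer loop
vertex 1.655 0.491 -1.643
vertex 2.554 1.395 -1.538
vertex 0.29 1.822 -1.409
endloop
endfacet
facet normal 0.703 0.706 0.082
outer loop
vertex 1.19 2.726 -1.304
vertex 2.554 1.395 -1.538
vertex 1.145 2.949 -2.837
endloop
endfacet
facet normal -0.029 0.144 -0.989
outer loop
vertex 2.51 1.618 -3.071
vertex 1.61 0.714 -3.176
vertex 1.145 2.949 -2.837
endloop
endfacet
facet normal 0.703 0.706 0.083
outer loop
vertex 1.145 2.949 -2.837
vertex 2.554 1.395 -1.538
vertex 2.51 1.618 -3.071
endloop
endfacet
facet normal 0.710 -0.693 -0.122
outer loop
vertex 2.51 1.618 -3.071
vertex 1.655 0.491 -1.643
vertex 1.61 0.714 -3.176
endloop
endfacet
facet normal 0.711 -0.693 -0.121
outer loop
vertex 2.554 1.395 -1.538
vertex 1.655 0.491 -1.643
vertex 2.51 1.618 -3.071
endloop
endfacet
facet normal -0.935 -0.096 0.342
outer loop
vertex 2.201 -1.669 -0.801
vertex 2.162 -2.729 -1.204
vertex 2.529 -2.537 -0.147
endloop
endfacet
facet normal -0.560 0.353 0.750
outer loop
vertex 2.201 -1.669 -0.801
vertex 2.529 -2.537 -0.147
vertex 3.129 -1.574 -0.153
endloop
endfacet
facet normal -0.325 0.884 0.335
outer loop
vertex 2.201 -1.669 -0.801
vertex 3.129 -1.574 -0.153
vertex 3.134 -1.17 -1.214
endloop
endfacet
facet normal -0.555 0.764 -0.329
outer loop
vertex 2.201 -1.669 -0.801
vertex 3.134 -1.17 -1.214
vertex 2.536 -1.884 -1.864
endloop
endfacet
facet normal -0.932 0.158 -0.326
outer loop
vertex 2.201 -1.669 -0.801
vertex 2.536 -1.884 -1.864
vertex 2.162 -2.729 -1.204
endloop
endfacet
facet normal 0.008 0.001 1.000
outer loop
vertex 3.129 -1.574 -0.153
vertex 2.529 -2.537 -0.147
vertex 3.664 -2.576 -0.156
endloop
endfacet
facet normal -0.599 -0.725 0.340
outer loop
vertex 2.529 -2.537 -0.147
vertex 2.162 -2.729 -1.204
vertex 3.066 -3.29 -0.806
endloop
endfacet
facet normal -0.594 -0.315 -0.740
outer loop
vertex 2.162 -2.729 -1.204
vertex 2.536 -1.884 -1.864
vertex 3.071 -2.886 -1.867
endloop
endfacet
facet normal 0.017 0.665 -0.746
outer loop
vertex 2.536 -1.884 -1.864
vertex 3.134 -1.17 -1.214
vertex 3.671 -1.923 -1.873
endloop
endfacet
facet normal 0.389 0.860 0.329
outer loop
vertex 3.134 -1.17 -1.214
vertex 3.129 -1.574 -0.153
vertex 4.038 -1.731 -0.816
endloop
endfacet
facet normal 0.555 -0.764 0.329
outer loop
vertex 3.999 -2.791 -1.219
vertex 3.664 -2.576 -0.156
vertex 3.066 -3.29 -0.806
endloop
endfacet
facet normal 0.325 -0.884 -0.335
outer loop
vertex 3.999 -2.791 -1.219
vertex 3.066 -3.29 -0.806
vertex 3.071 -2.886 -1.867
endloop
endfacet
facet normal 0.560 -0.353 -0.750
outer loop
vertex 3.999 -2.791 -1.219
vertex 3.071 -2.886 -1.867
vertex 3.671 -1.923 -1.873
endloop
endfacet
facet normal 0.935 0.096 -0.342
outer loop
vertex 3.999 -2.791 -1.219
vertex 3.671 -1.923 -1.873
vertex 4.038 -1.731 -0.816
endloop
endfacet
facet normal 0.932 -0.158 0.326
outer loop
vertex 3.999 -2.791 -1.219
vertex 4.038 -1.731 -0.816
vertex 3.664 -2.576 -0.156
endloop
endfacet
facet normal -0.017 -0.665 0.746
outer loop
vertex 3.066 -3.29 -0.806
vertex 3.664 -2.576 -0.156
vertex 2.529 -2.537 -0.147
endloop
endfacet
facet normal -0.389 -0.860 -0.329
outer loop
vertex 3.071 -2.886 -1.867
vertex 3.066 -3.29 -0.806
vertex 2.162 -2.729 -1.204
endloop
endfacet
facet normal -0.008 -0.001 -1.000
outer loop
vertex 3.671 -1.923 -1.873
vertex 3.071 -2.886 -1.867
vertex 2.536 -1.884 -1.864
endloop
endfacet
facet normal 0.599 0.725 -0.340
outer loop
vertex 4.038 -1.731 -0.816
vertex 3.671 -1.923 -1.873
vertex 3.134 -1.17 -1.214
endloop
endfacet
facet normal 0.594 0.315 0.740
outer loop
vertex 3.664 -2.576 -0.156
vertex 4.038 -1.731 -0.816
vertex 3.129 -1.574 -0.153
endloop
endfacet

endsolid


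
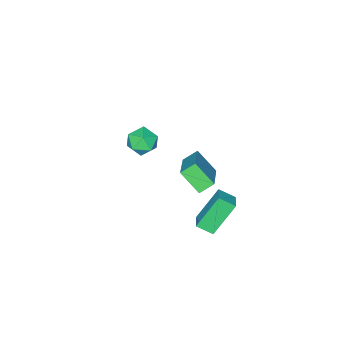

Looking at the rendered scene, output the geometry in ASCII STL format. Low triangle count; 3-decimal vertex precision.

solid 
facet normal -0.472 0.740 -0.479
outer loop
vertex -0.514 3.552 -2.917
vertex 0.134 4.179 -2.586
vertex 0.627 3.229 -4.539
endloop
endfacet
facet normal -0.674 -0.653 -0.344
outer loop
vertex 1.066 2.541 -4.094
vertex -0.514 3.552 -2.917
vertex 0.627 3.229 -4.539
endloop
endfacet
facet normal -0.472 0.740 -0.479
outer loop
vertex 0.627 3.229 -4.539
vertex 0.134 4.179 -2.586
vertex 1.275 3.856 -4.209
endloop
endfacet
facet normal 0.567 -0.161 -0.808
outer loop
vertex 1.275 3.856 -4.209
vertex 1.066 2.541 -4.094
vertex 0.627 3.229 -4.539
endloop
endfacet
facet normal -0.568 0.160 0.808
outer loop
vertex -0.514 3.552 -2.917
vertex 0.573 3.491 -2.141
vertex 0.134 4.179 -2.586
endloop
endfacet
facet normal -0.674 -0.653 -0.344
outer loop
vertex -0.075 2.864 -2.471
vertex -0.514 3.552 -2.917
vertex 1.066 2.541 -4.094
endloop
endfacet
facet normal -0.567 0.161 0.807
outer loop
vertex -0.075 2.864 -2.471
vertex 0.573 3.491 -2.141
vertex -0.514 3.552 -2.917
endloop
endfacet
facet normal 0.675 0.653 0.344
outer loop
vertex 0.134 4.179 -2.586
vertex 0.573 3.491 -2.141
vertex 1.275 3.856 -4.209
endloop
endfacet
facet normal 0.568 -0.161 -0.807
outer loop
vertex 1.714 3.168 -3.763
vertex 1.066 2.541 -4.094
vertex 1.275 3.856 -4.209
endloop
endfacet
facet normal 0.674 0.653 0.344
outer loop
vertex 1.275 3.856 -4.209
vertex 0.573 3.491 -2.141
vertex 1.714 3.168 -3.763
endloop
endfacet
facet normal 0.472 -0.740 0.479
outer loop
vertex 1.714 3.168 -3.763
vertex -0.075 2.864 -2.471
vertex 1.066 2.541 -4.094
endloop
endfacet
facet normal 0.472 -0.740 0.479
outer loop
vertex 0.573 3.491 -2.141
vertex -0.075 2.864 -2.471
vertex 1.714 3.168 -3.763
endloop
endfacet
facet normal 0.080 0.807 -0.585
outer loop
vertex -0.368 -2.645 -4.284
vertex -1.211 -2.42 -4.089
vertex -0.539 -2.119 -3.582
endloop
endfacet
facet normal 0.712 0.634 -0.302
outer loop
vertex -0.368 -2.645 -4.284
vertex -0.539 -2.119 -3.582
vertex 0.069 -2.77 -3.515
endloop
endfacet
facet normal 0.867 -0.034 -0.498
outer loop
vertex -0.368 -2.645 -4.284
vertex 0.069 -2.77 -3.515
vertex -0.226 -3.473 -3.981
endloop
endfacet
facet normal 0.331 -0.274 -0.903
outer loop
vertex -0.368 -2.645 -4.284
vertex -0.226 -3.473 -3.981
vertex -1.017 -3.257 -4.336
endloop
endfacet
facet normal -0.156 0.246 -0.957
outer loop
vertex -0.368 -2.645 -4.284
vertex -1.017 -3.257 -4.336
vertex -1.211 -2.42 -4.089
endloop
endfacet
facet normal 0.646 0.645 0.409
outer loop
vertex 0.069 -2.77 -3.515
vertex -0.539 -2.119 -3.582
vertex -0.503 -2.623 -2.844
endloop
endfacet
facet normal -0.377 0.925 -0.049
outer loop
vertex -0.539 -2.119 -3.582
vertex -1.211 -2.42 -4.089
vertex -1.294 -2.407 -3.199
endloop
endfacet
facet normal -0.759 0.016 -0.651
outer loop
vertex -1.211 -2.42 -4.089
vertex -1.017 -3.257 -4.336
vertex -1.589 -3.11 -3.665
endloop
endfacet
facet normal 0.028 -0.825 -0.565
outer loop
vertex -1.017 -3.257 -4.336
vertex -0.226 -3.473 -3.981
vertex -0.981 -3.761 -3.598
endloop
endfacet
facet normal 0.896 -0.435 0.090
outer loop
vertex -0.226 -3.473 -3.981
vertex 0.069 -2.77 -3.515
vertex -0.309 -3.46 -3.091
endloop
endfacet
facet normal -0.331 0.274 0.903
outer loop
vertex -1.152 -3.235 -2.896
vertex -0.503 -2.623 -2.844
vertex -1.294 -2.407 -3.199
endloop
endfacet
facet normal -0.867 0.034 0.498
outer loop
vertex -1.152 -3.235 -2.896
vertex -1.294 -2.407 -3.199
vertex -1.589 -3.11 -3.665
endloop
endfacet
facet normal -0.712 -0.634 0.302
outer loop
vertex -1.152 -3.235 -2.896
vertex -1.589 -3.11 -3.665
vertex -0.981 -3.761 -3.598
endloop
endfacet
facet normal -0.080 -0.807 0.585
outer loop
vertex -1.152 -3.235 -2.896
vertex -0.981 -3.761 -3.598
vertex -0.309 -3.46 -3.091
endloop
endfacet
facet normal 0.156 -0.246 0.957
outer loop
vertex -1.152 -3.235 -2.896
vertex -0.309 -3.46 -3.091
vertex -0.503 -2.623 -2.844
endloop
endfacet
facet normal -0.028 0.825 0.565
outer loop
vertex -1.294 -2.407 -3.199
vertex -0.503 -2.623 -2.844
vertex -0.539 -2.119 -3.582
endloop
endfacet
facet normal -0.896 0.435 -0.090
outer loop
vertex -1.589 -3.11 -3.665
vertex -1.294 -2.407 -3.199
vertex -1.211 -2.42 -4.089
endloop
endfacet
facet normal -0.646 -0.645 -0.409
outer loop
vertex -0.981 -3.761 -3.598
vertex -1.589 -3.11 -3.665
vertex -1.017 -3.257 -4.336
endloop
endfacet
facet normal 0.377 -0.925 0.049
outer loop
vertex -0.309 -3.46 -3.091
vertex -0.981 -3.761 -3.598
vertex -0.226 -3.473 -3.981
endloop
endfacet
facet normal 0.759 -0.016 0.651
outer loop
vertex -0.503 -2.623 -2.844
vertex -0.309 -3.46 -3.091
vertex 0.069 -2.77 -3.515
endloop
endfacet
facet normal -0.662 -0.576 -0.479
outer loop
vertex -0.279 0.32 -2.248
vertex -0.927 0.657 -1.757
vertex -0.479 1.36 -3.224
endloop
endfacet
facet normal 0.736 -0.383 -0.559
outer loop
vertex 0.907 2.563 -2.223
vertex -0.279 0.32 -2.248
vertex -0.479 1.36 -3.224
endloop
endfacet
facet normal -0.663 -0.575 -0.478
outer loop
vertex -0.479 1.36 -3.224
vertex -0.927 0.657 -1.757
vertex -1.126 1.697 -2.732
endloop
endfacet
facet normal -0.138 0.723 -0.677
outer loop
vertex -1.126 1.697 -2.732
vertex 0.907 2.563 -2.223
vertex -0.479 1.36 -3.224
endloop
endfacet
facet normal 0.138 -0.722 0.678
outer loop
vertex -0.279 0.32 -2.248
vertex 0.459 1.86 -0.756
vertex -0.927 0.657 -1.757
endloop
endfacet
facet normal 0.736 -0.383 -0.559
outer loop
vertex 1.106 1.523 -1.248
vertex -0.279 0.32 -2.248
vertex 0.907 2.563 -2.223
endloop
endfacet
facet normal 0.139 -0.723 0.677
outer loop
vertex 1.106 1.523 -1.248
vertex 0.459 1.86 -0.756
vertex -0.279 0.32 -2.248
endloop
endfacet
facet normal -0.736 0.383 0.559
outer loop
vertex -0.927 0.657 -1.757
vertex 0.459 1.86 -0.756
vertex -1.126 1.697 -2.732
endloop
endfacet
facet normal -0.138 0.722 -0.678
outer loop
vertex 0.259 2.9 -1.732
vertex 0.907 2.563 -2.223
vertex -1.126 1.697 -2.732
endloop
endfacet
facet normal -0.736 0.383 0.559
outer loop
vertex -1.126 1.697 -2.732
vertex 0.459 1.86 -0.756
vertex 0.259 2.9 -1.732
endloop
endfacet
facet normal 0.662 0.576 0.479
outer loop
vertex 0.259 2.9 -1.732
vertex 1.106 1.523 -1.248
vertex 0.907 2.563 -2.223
endloop
endfacet
facet normal 0.663 0.576 0.478
outer loop
vertex 0.459 1.86 -0.756
vertex 1.106 1.523 -1.248
vertex 0.259 2.9 -1.732
endloop
endfacet

endsolid


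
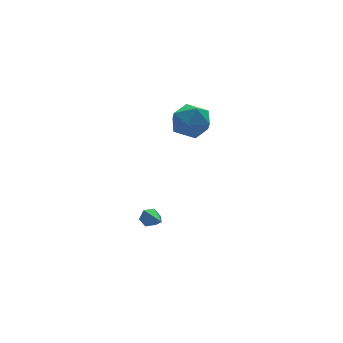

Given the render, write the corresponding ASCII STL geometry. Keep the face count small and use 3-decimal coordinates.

solid 
facet normal -0.909 0.415 0.036
outer loop
vertex 0.095 -0.726 3.017
vertex -0.371 -1.728 2.806
vertex -0.183 -1.408 3.868
endloop
endfacet
facet normal -0.455 0.762 0.462
outer loop
vertex 0.095 -0.726 3.017
vertex -0.183 -1.408 3.868
vertex 0.79 -0.843 3.894
endloop
endfacet
facet normal 0.089 0.994 0.062
outer loop
vertex 0.095 -0.726 3.017
vertex 0.79 -0.843 3.894
vertex 1.203 -0.815 2.847
endloop
endfacet
facet normal -0.030 0.790 -0.612
outer loop
vertex 0.095 -0.726 3.017
vertex 1.203 -0.815 2.847
vertex 0.485 -1.362 2.176
endloop
endfacet
facet normal -0.647 0.433 -0.628
outer loop
vertex 0.095 -0.726 3.017
vertex 0.485 -1.362 2.176
vertex -0.371 -1.728 2.806
endloop
endfacet
facet normal -0.195 0.294 0.936
outer loop
vertex 0.79 -0.843 3.894
vertex -0.183 -1.408 3.868
vertex 0.755 -1.918 4.224
endloop
endfacet
facet normal -0.932 -0.267 0.245
outer loop
vertex -0.183 -1.408 3.868
vertex -0.371 -1.728 2.806
vertex 0.037 -2.465 3.553
endloop
endfacet
facet normal -0.508 -0.238 -0.828
outer loop
vertex -0.371 -1.728 2.806
vertex 0.485 -1.362 2.176
vertex 0.45 -2.437 2.506
endloop
endfacet
facet normal 0.490 0.341 -0.802
outer loop
vertex 0.485 -1.362 2.176
vertex 1.203 -0.815 2.847
vertex 1.423 -1.872 2.532
endloop
endfacet
facet normal 0.684 0.670 0.288
outer loop
vertex 1.203 -0.815 2.847
vertex 0.79 -0.843 3.894
vertex 1.611 -1.552 3.594
endloop
endfacet
facet normal 0.030 -0.790 0.612
outer loop
vertex 1.145 -2.554 3.383
vertex 0.755 -1.918 4.224
vertex 0.037 -2.465 3.553
endloop
endfacet
facet normal -0.089 -0.994 -0.062
outer loop
vertex 1.145 -2.554 3.383
vertex 0.037 -2.465 3.553
vertex 0.45 -2.437 2.506
endloop
endfacet
facet normal 0.455 -0.762 -0.462
outer loop
vertex 1.145 -2.554 3.383
vertex 0.45 -2.437 2.506
vertex 1.423 -1.872 2.532
endloop
endfacet
facet normal 0.909 -0.415 -0.036
outer loop
vertex 1.145 -2.554 3.383
vertex 1.423 -1.872 2.532
vertex 1.611 -1.552 3.594
endloop
endfacet
facet normal 0.647 -0.433 0.628
outer loop
vertex 1.145 -2.554 3.383
vertex 1.611 -1.552 3.594
vertex 0.755 -1.918 4.224
endloop
endfacet
facet normal -0.490 -0.341 0.802
outer loop
vertex 0.037 -2.465 3.553
vertex 0.755 -1.918 4.224
vertex -0.183 -1.408 3.868
endloop
endfacet
facet normal -0.684 -0.670 -0.288
outer loop
vertex 0.45 -2.437 2.506
vertex 0.037 -2.465 3.553
vertex -0.371 -1.728 2.806
endloop
endfacet
facet normal 0.195 -0.294 -0.936
outer loop
vertex 1.423 -1.872 2.532
vertex 0.45 -2.437 2.506
vertex 0.485 -1.362 2.176
endloop
endfacet
facet normal 0.932 0.267 -0.245
outer loop
vertex 1.611 -1.552 3.594
vertex 1.423 -1.872 2.532
vertex 1.203 -0.815 2.847
endloop
endfacet
facet normal 0.508 0.238 0.828
outer loop
vertex 0.755 -1.918 4.224
vertex 1.611 -1.552 3.594
vertex 0.79 -0.843 3.894
endloop
endfacet
facet normal 0.012 0.918 -0.398
outer loop
vertex -1.114 -1.116 -2.985
vertex -1.451 -1.295 -3.408
vertex -1.68 -1.085 -2.93
endloop
endfacet
facet normal 0.101 0.077 0.992
outer loop
vertex -1.114 -1.116 -2.985
vertex -1.68 -1.085 -2.93
vertex -1.469 -2.625 -2.832
endloop
endfacet
facet normal 0.013 0.918 -0.397
outer loop
vertex -1.68 -1.085 -2.93
vertex -1.451 -1.295 -3.408
vertex -2.018 -1.263 -3.353
endloop
endfacet
facet normal -0.766 -0.064 0.639
outer loop
vertex -1.68 -1.085 -2.93
vertex -2.018 -1.263 -3.353
vertex -1.469 -2.625 -2.832
endloop
endfacet
facet normal 0.013 0.918 -0.397
outer loop
vertex -2.018 -1.263 -3.353
vertex -1.451 -1.295 -3.408
vertex -1.788 -1.473 -3.831
endloop
endfacet
facet normal -0.870 -0.437 -0.227
outer loop
vertex -2.018 -1.263 -3.353
vertex -1.788 -1.473 -3.831
vertex -1.469 -2.625 -2.832
endloop
endfacet
facet normal 0.013 0.918 -0.397
outer loop
vertex -1.788 -1.473 -3.831
vertex -1.451 -1.295 -3.408
vertex -1.222 -1.505 -3.886
endloop
endfacet
facet normal -0.109 -0.668 -0.736
outer loop
vertex -1.788 -1.473 -3.831
vertex -1.222 -1.505 -3.886
vertex -1.469 -2.625 -2.832
endloop
endfacet
facet normal 0.012 0.918 -0.397
outer loop
vertex -1.222 -1.505 -3.886
vertex -1.451 -1.295 -3.408
vertex -0.884 -1.326 -3.462
endloop
endfacet
facet normal 0.759 -0.527 -0.382
outer loop
vertex -1.222 -1.505 -3.886
vertex -0.884 -1.326 -3.462
vertex -1.469 -2.625 -2.832
endloop
endfacet
facet normal 0.012 0.917 -0.398
outer loop
vertex -0.884 -1.326 -3.462
vertex -1.451 -1.295 -3.408
vertex -1.114 -1.116 -2.985
endloop
endfacet
facet normal 0.862 -0.154 0.483
outer loop
vertex -0.884 -1.326 -3.462
vertex -1.114 -1.116 -2.985
vertex -1.469 -2.625 -2.832
endloop
endfacet

endsolid


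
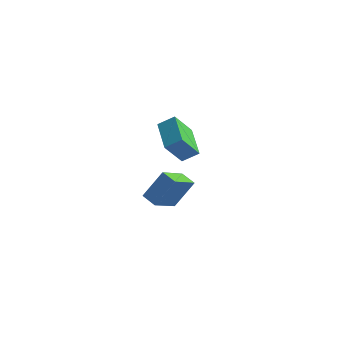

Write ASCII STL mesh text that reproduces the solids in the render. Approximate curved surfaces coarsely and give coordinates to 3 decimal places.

solid 
facet normal -0.365 -0.413 -0.834
outer loop
vertex -2.744 1.908 -2.405
vertex -3.655 2.107 -2.105
vertex -2.665 3.56 -3.257
endloop
endfacet
facet normal 0.930 -0.202 -0.306
outer loop
vertex -1.965 4.353 -1.655
vertex -2.744 1.908 -2.405
vertex -2.665 3.56 -3.257
endloop
endfacet
facet normal -0.365 -0.413 -0.834
outer loop
vertex -2.665 3.56 -3.257
vertex -3.655 2.107 -2.105
vertex -3.576 3.758 -2.957
endloop
endfacet
facet normal 0.042 0.888 -0.458
outer loop
vertex -3.576 3.758 -2.957
vertex -1.965 4.353 -1.655
vertex -2.665 3.56 -3.257
endloop
endfacet
facet normal -0.043 -0.888 0.458
outer loop
vertex -2.744 1.908 -2.405
vertex -2.955 2.9 -0.503
vertex -3.655 2.107 -2.105
endloop
endfacet
facet normal 0.930 -0.202 -0.306
outer loop
vertex -2.044 2.702 -0.803
vertex -2.744 1.908 -2.405
vertex -1.965 4.353 -1.655
endloop
endfacet
facet normal -0.042 -0.888 0.458
outer loop
vertex -2.044 2.702 -0.803
vertex -2.955 2.9 -0.503
vertex -2.744 1.908 -2.405
endloop
endfacet
facet normal -0.930 0.203 0.306
outer loop
vertex -3.655 2.107 -2.105
vertex -2.955 2.9 -0.503
vertex -3.576 3.758 -2.957
endloop
endfacet
facet normal 0.043 0.888 -0.459
outer loop
vertex -2.876 4.552 -1.355
vertex -1.965 4.353 -1.655
vertex -3.576 3.758 -2.957
endloop
endfacet
facet normal -0.930 0.202 0.306
outer loop
vertex -3.576 3.758 -2.957
vertex -2.955 2.9 -0.503
vertex -2.876 4.552 -1.355
endloop
endfacet
facet normal 0.365 0.413 0.834
outer loop
vertex -2.876 4.552 -1.355
vertex -2.044 2.702 -0.803
vertex -1.965 4.353 -1.655
endloop
endfacet
facet normal 0.365 0.413 0.835
outer loop
vertex -2.955 2.9 -0.503
vertex -2.044 2.702 -0.803
vertex -2.876 4.552 -1.355
endloop
endfacet
facet normal -0.681 0.663 0.309
outer loop
vertex -0.727 0.81 5.145
vertex -0.371 1.763 3.885
vertex -1.432 0.343 4.593
endloop
endfacet
facet normal -0.220 -0.588 0.778
outer loop
vertex -0.069 -0.983 3.975
vertex -0.727 0.81 5.145
vertex -1.432 0.343 4.593
endloop
endfacet
facet normal -0.681 0.663 0.310
outer loop
vertex -1.432 0.343 4.593
vertex -0.371 1.763 3.885
vertex -1.076 1.297 3.332
endloop
endfacet
facet normal -0.698 -0.462 -0.547
outer loop
vertex -1.076 1.297 3.332
vertex -0.069 -0.983 3.975
vertex -1.432 0.343 4.593
endloop
endfacet
facet normal 0.698 0.462 0.547
outer loop
vertex -0.727 0.81 5.145
vertex 0.992 0.437 3.267
vertex -0.371 1.763 3.885
endloop
endfacet
facet normal -0.221 -0.589 0.778
outer loop
vertex 0.636 -0.517 4.528
vertex -0.727 0.81 5.145
vertex -0.069 -0.983 3.975
endloop
endfacet
facet normal 0.698 0.462 0.547
outer loop
vertex 0.636 -0.517 4.528
vertex 0.992 0.437 3.267
vertex -0.727 0.81 5.145
endloop
endfacet
facet normal 0.221 0.589 -0.777
outer loop
vertex -0.371 1.763 3.885
vertex 0.992 0.437 3.267
vertex -1.076 1.297 3.332
endloop
endfacet
facet normal -0.698 -0.462 -0.547
outer loop
vertex 0.287 -0.03 2.715
vertex -0.069 -0.983 3.975
vertex -1.076 1.297 3.332
endloop
endfacet
facet normal 0.220 0.588 -0.778
outer loop
vertex -1.076 1.297 3.332
vertex 0.992 0.437 3.267
vertex 0.287 -0.03 2.715
endloop
endfacet
facet normal 0.681 -0.663 -0.309
outer loop
vertex 0.287 -0.03 2.715
vertex 0.636 -0.517 4.528
vertex -0.069 -0.983 3.975
endloop
endfacet
facet normal 0.682 -0.663 -0.309
outer loop
vertex 0.992 0.437 3.267
vertex 0.636 -0.517 4.528
vertex 0.287 -0.03 2.715
endloop
endfacet

endsolid


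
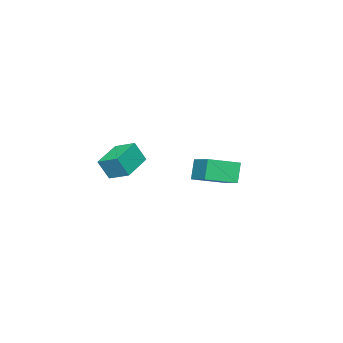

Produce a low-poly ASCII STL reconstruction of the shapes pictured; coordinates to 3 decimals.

solid 
facet normal -0.773 0.588 -0.240
outer loop
vertex -4.362 3.091 -2.064
vertex -3.294 4.788 -1.347
vertex -3.814 3.288 -3.348
endloop
endfacet
facet normal -0.502 -0.797 -0.336
outer loop
vertex -2.346 2.172 -2.893
vertex -4.362 3.091 -2.064
vertex -3.814 3.288 -3.348
endloop
endfacet
facet normal -0.773 0.587 -0.239
outer loop
vertex -3.814 3.288 -3.348
vertex -3.294 4.788 -1.347
vertex -2.746 4.986 -2.631
endloop
endfacet
facet normal 0.389 0.140 -0.911
outer loop
vertex -2.746 4.986 -2.631
vertex -2.346 2.172 -2.893
vertex -3.814 3.288 -3.348
endloop
endfacet
facet normal -0.389 -0.140 0.911
outer loop
vertex -4.362 3.091 -2.064
vertex -1.826 3.672 -0.892
vertex -3.294 4.788 -1.347
endloop
endfacet
facet normal -0.502 -0.797 -0.337
outer loop
vertex -2.894 1.974 -1.609
vertex -4.362 3.091 -2.064
vertex -2.346 2.172 -2.893
endloop
endfacet
facet normal -0.389 -0.140 0.911
outer loop
vertex -2.894 1.974 -1.609
vertex -1.826 3.672 -0.892
vertex -4.362 3.091 -2.064
endloop
endfacet
facet normal 0.501 0.797 0.337
outer loop
vertex -3.294 4.788 -1.347
vertex -1.826 3.672 -0.892
vertex -2.746 4.986 -2.631
endloop
endfacet
facet normal 0.389 0.140 -0.911
outer loop
vertex -1.278 3.869 -2.176
vertex -2.346 2.172 -2.893
vertex -2.746 4.986 -2.631
endloop
endfacet
facet normal 0.502 0.797 0.336
outer loop
vertex -2.746 4.986 -2.631
vertex -1.826 3.672 -0.892
vertex -1.278 3.869 -2.176
endloop
endfacet
facet normal 0.773 -0.588 0.239
outer loop
vertex -1.278 3.869 -2.176
vertex -2.894 1.974 -1.609
vertex -2.346 2.172 -2.893
endloop
endfacet
facet normal 0.773 -0.587 0.240
outer loop
vertex -1.826 3.672 -0.892
vertex -2.894 1.974 -1.609
vertex -1.278 3.869 -2.176
endloop
endfacet
facet normal -0.951 -0.159 0.264
outer loop
vertex 2.67 0.96 0.781
vertex 2.596 2.199 1.259
vertex 2.267 1.395 -0.41
endloop
endfacet
facet normal 0.056 -0.932 -0.359
outer loop
vertex 4.104 1.701 -0.919
vertex 2.67 0.96 0.781
vertex 2.267 1.395 -0.41
endloop
endfacet
facet normal -0.952 -0.158 0.264
outer loop
vertex 2.267 1.395 -0.41
vertex 2.596 2.199 1.259
vertex 2.194 2.634 0.069
endloop
endfacet
facet normal -0.303 0.328 -0.895
outer loop
vertex 2.194 2.634 0.069
vertex 4.104 1.701 -0.919
vertex 2.267 1.395 -0.41
endloop
endfacet
facet normal 0.303 -0.327 0.895
outer loop
vertex 2.67 0.96 0.781
vertex 4.433 2.505 0.75
vertex 2.596 2.199 1.259
endloop
endfacet
facet normal 0.055 -0.932 -0.359
outer loop
vertex 4.506 1.266 0.271
vertex 2.67 0.96 0.781
vertex 4.104 1.701 -0.919
endloop
endfacet
facet normal 0.303 -0.328 0.895
outer loop
vertex 4.506 1.266 0.271
vertex 4.433 2.505 0.75
vertex 2.67 0.96 0.781
endloop
endfacet
facet normal -0.056 0.932 0.359
outer loop
vertex 2.596 2.199 1.259
vertex 4.433 2.505 0.75
vertex 2.194 2.634 0.069
endloop
endfacet
facet normal -0.303 0.327 -0.895
outer loop
vertex 4.03 2.94 -0.441
vertex 4.104 1.701 -0.919
vertex 2.194 2.634 0.069
endloop
endfacet
facet normal -0.056 0.932 0.359
outer loop
vertex 2.194 2.634 0.069
vertex 4.433 2.505 0.75
vertex 4.03 2.94 -0.441
endloop
endfacet
facet normal 0.952 0.158 -0.264
outer loop
vertex 4.03 2.94 -0.441
vertex 4.506 1.266 0.271
vertex 4.104 1.701 -0.919
endloop
endfacet
facet normal 0.951 0.158 -0.264
outer loop
vertex 4.433 2.505 0.75
vertex 4.506 1.266 0.271
vertex 4.03 2.94 -0.441
endloop
endfacet

endsolid


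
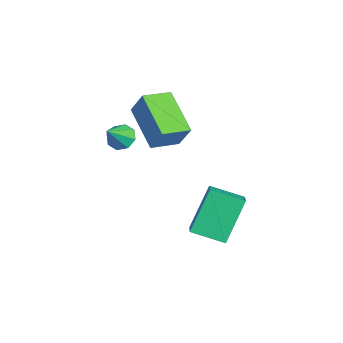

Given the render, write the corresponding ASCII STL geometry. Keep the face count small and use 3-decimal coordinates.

solid 
facet normal -0.872 0.131 -0.472
outer loop
vertex -0.349 2.474 -0.979
vertex 0.059 3.656 -1.405
vertex 0.385 1.651 -2.564
endloop
endfacet
facet normal -0.309 -0.895 0.322
outer loop
vertex 1.361 1.504 -2.035
vertex -0.349 2.474 -0.979
vertex 0.385 1.651 -2.564
endloop
endfacet
facet normal -0.872 0.131 -0.472
outer loop
vertex 0.385 1.651 -2.564
vertex 0.059 3.656 -1.405
vertex 0.792 2.832 -2.989
endloop
endfacet
facet normal 0.381 -0.426 -0.821
outer loop
vertex 0.792 2.832 -2.989
vertex 1.361 1.504 -2.035
vertex 0.385 1.651 -2.564
endloop
endfacet
facet normal -0.380 0.427 0.820
outer loop
vertex -0.349 2.474 -0.979
vertex 1.035 3.509 -0.876
vertex 0.059 3.656 -1.405
endloop
endfacet
facet normal -0.308 -0.895 0.323
outer loop
vertex 0.628 2.328 -0.451
vertex -0.349 2.474 -0.979
vertex 1.361 1.504 -2.035
endloop
endfacet
facet normal -0.380 0.426 0.821
outer loop
vertex 0.628 2.328 -0.451
vertex 1.035 3.509 -0.876
vertex -0.349 2.474 -0.979
endloop
endfacet
facet normal 0.309 0.895 -0.322
outer loop
vertex 0.059 3.656 -1.405
vertex 1.035 3.509 -0.876
vertex 0.792 2.832 -2.989
endloop
endfacet
facet normal 0.380 -0.427 -0.821
outer loop
vertex 1.769 2.686 -2.461
vertex 1.361 1.504 -2.035
vertex 0.792 2.832 -2.989
endloop
endfacet
facet normal 0.308 0.895 -0.322
outer loop
vertex 0.792 2.832 -2.989
vertex 1.035 3.509 -0.876
vertex 1.769 2.686 -2.461
endloop
endfacet
facet normal 0.872 -0.131 0.472
outer loop
vertex 1.769 2.686 -2.461
vertex 0.628 2.328 -0.451
vertex 1.361 1.504 -2.035
endloop
endfacet
facet normal 0.872 -0.131 0.472
outer loop
vertex 1.035 3.509 -0.876
vertex 0.628 2.328 -0.451
vertex 1.769 2.686 -2.461
endloop
endfacet
facet normal -0.536 0.490 -0.687
outer loop
vertex -3.128 -0.015 -0.616
vertex -3.634 -0.203 -0.355
vertex -3.277 0.275 -0.293
endloop
endfacet
facet normal 0.932 0.341 0.123
outer loop
vertex -3.128 -0.015 -0.616
vertex -3.277 0.275 -0.293
vertex -2.986 -0.797 0.475
endloop
endfacet
facet normal -0.536 0.490 -0.688
outer loop
vertex -3.277 0.275 -0.293
vertex -3.634 -0.203 -0.355
vertex -3.636 0.285 -0.006
endloop
endfacet
facet normal 0.515 0.587 0.624
outer loop
vertex -3.277 0.275 -0.293
vertex -3.636 0.285 -0.006
vertex -2.986 -0.797 0.475
endloop
endfacet
facet normal -0.538 0.489 -0.687
outer loop
vertex -3.636 0.285 -0.006
vertex -3.634 -0.203 -0.355
vertex -3.993 0.009 0.077
endloop
endfacet
facet normal -0.070 0.370 0.927
outer loop
vertex -3.636 0.285 -0.006
vertex -3.993 0.009 0.077
vertex -2.986 -0.797 0.475
endloop
endfacet
facet normal -0.536 0.492 -0.686
outer loop
vertex -3.993 0.009 0.077
vertex -3.634 -0.203 -0.355
vertex -4.141 -0.391 -0.094
endloop
endfacet
facet normal -0.486 -0.185 0.854
outer loop
vertex -3.993 0.009 0.077
vertex -4.141 -0.391 -0.094
vertex -2.986 -0.797 0.475
endloop
endfacet
facet normal -0.536 0.492 -0.686
outer loop
vertex -4.141 -0.391 -0.094
vertex -3.634 -0.203 -0.355
vertex -3.992 -0.681 -0.418
endloop
endfacet
facet normal -0.485 -0.751 0.449
outer loop
vertex -4.141 -0.391 -0.094
vertex -3.992 -0.681 -0.418
vertex -2.986 -0.797 0.475
endloop
endfacet
facet normal -0.536 0.492 -0.686
outer loop
vertex -3.992 -0.681 -0.418
vertex -3.634 -0.203 -0.355
vertex -3.633 -0.69 -0.705
endloop
endfacet
facet normal -0.068 -0.996 -0.053
outer loop
vertex -3.992 -0.681 -0.418
vertex -3.633 -0.69 -0.705
vertex -2.986 -0.797 0.475
endloop
endfacet
facet normal -0.537 0.491 -0.685
outer loop
vertex -3.633 -0.69 -0.705
vertex -3.634 -0.203 -0.355
vertex -3.276 -0.414 -0.787
endloop
endfacet
facet normal 0.519 -0.777 -0.355
outer loop
vertex -3.633 -0.69 -0.705
vertex -3.276 -0.414 -0.787
vertex -2.986 -0.797 0.475
endloop
endfacet
facet normal -0.536 0.493 -0.685
outer loop
vertex -3.276 -0.414 -0.787
vertex -3.634 -0.203 -0.355
vertex -3.128 -0.015 -0.616
endloop
endfacet
facet normal 0.933 -0.225 -0.283
outer loop
vertex -3.276 -0.414 -0.787
vertex -3.128 -0.015 -0.616
vertex -2.986 -0.797 0.475
endloop
endfacet
facet normal -0.422 -0.292 -0.858
outer loop
vertex -3.675 0.175 1.062
vertex -4.081 1.269 0.889
vertex -2.006 0.639 0.082
endloop
endfacet
facet normal 0.344 -0.927 0.147
outer loop
vertex -1.499 0.991 1.111
vertex -3.675 0.175 1.062
vertex -2.006 0.639 0.082
endloop
endfacet
facet normal -0.422 -0.292 -0.858
outer loop
vertex -2.006 0.639 0.082
vertex -4.081 1.269 0.889
vertex -2.412 1.733 -0.091
endloop
endfacet
facet normal 0.838 0.233 -0.493
outer loop
vertex -2.412 1.733 -0.091
vertex -1.499 0.991 1.111
vertex -2.006 0.639 0.082
endloop
endfacet
facet normal -0.838 -0.233 0.493
outer loop
vertex -3.675 0.175 1.062
vertex -3.574 1.621 1.918
vertex -4.081 1.269 0.889
endloop
endfacet
facet normal 0.344 -0.927 0.147
outer loop
vertex -3.168 0.527 2.091
vertex -3.675 0.175 1.062
vertex -1.499 0.991 1.111
endloop
endfacet
facet normal -0.838 -0.233 0.493
outer loop
vertex -3.168 0.527 2.091
vertex -3.574 1.621 1.918
vertex -3.675 0.175 1.062
endloop
endfacet
facet normal -0.344 0.927 -0.147
outer loop
vertex -4.081 1.269 0.889
vertex -3.574 1.621 1.918
vertex -2.412 1.733 -0.091
endloop
endfacet
facet normal 0.838 0.233 -0.493
outer loop
vertex -1.905 2.085 0.938
vertex -1.499 0.991 1.111
vertex -2.412 1.733 -0.091
endloop
endfacet
facet normal -0.344 0.927 -0.147
outer loop
vertex -2.412 1.733 -0.091
vertex -3.574 1.621 1.918
vertex -1.905 2.085 0.938
endloop
endfacet
facet normal 0.422 0.292 0.858
outer loop
vertex -1.905 2.085 0.938
vertex -3.168 0.527 2.091
vertex -1.499 0.991 1.111
endloop
endfacet
facet normal 0.422 0.292 0.858
outer loop
vertex -3.574 1.621 1.918
vertex -3.168 0.527 2.091
vertex -1.905 2.085 0.938
endloop
endfacet

endsolid


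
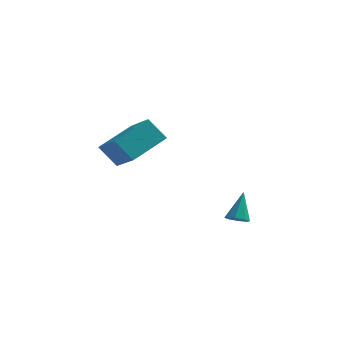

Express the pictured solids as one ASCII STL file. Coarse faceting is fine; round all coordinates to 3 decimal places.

solid 
facet normal -0.575 0.641 -0.509
outer loop
vertex -3.082 2.904 2.271
vertex -2.07 4.422 3.04
vertex -2.264 2.857 1.288
endloop
endfacet
facet normal -0.511 -0.767 -0.389
outer loop
vertex -1.19 1.658 2.24
vertex -3.082 2.904 2.271
vertex -2.264 2.857 1.288
endloop
endfacet
facet normal -0.575 0.641 -0.509
outer loop
vertex -2.264 2.857 1.288
vertex -2.07 4.422 3.04
vertex -1.252 4.375 2.057
endloop
endfacet
facet normal 0.639 -0.037 -0.768
outer loop
vertex -1.252 4.375 2.057
vertex -1.19 1.658 2.24
vertex -2.264 2.857 1.288
endloop
endfacet
facet normal -0.639 0.037 0.768
outer loop
vertex -3.082 2.904 2.271
vertex -0.996 3.223 3.992
vertex -2.07 4.422 3.04
endloop
endfacet
facet normal -0.511 -0.767 -0.389
outer loop
vertex -2.008 1.705 3.223
vertex -3.082 2.904 2.271
vertex -1.19 1.658 2.24
endloop
endfacet
facet normal -0.639 0.037 0.768
outer loop
vertex -2.008 1.705 3.223
vertex -0.996 3.223 3.992
vertex -3.082 2.904 2.271
endloop
endfacet
facet normal 0.511 0.767 0.389
outer loop
vertex -2.07 4.422 3.04
vertex -0.996 3.223 3.992
vertex -1.252 4.375 2.057
endloop
endfacet
facet normal 0.639 -0.037 -0.768
outer loop
vertex -0.178 3.176 3.009
vertex -1.19 1.658 2.24
vertex -1.252 4.375 2.057
endloop
endfacet
facet normal 0.511 0.767 0.389
outer loop
vertex -1.252 4.375 2.057
vertex -0.996 3.223 3.992
vertex -0.178 3.176 3.009
endloop
endfacet
facet normal 0.575 -0.641 0.509
outer loop
vertex -0.178 3.176 3.009
vertex -2.008 1.705 3.223
vertex -1.19 1.658 2.24
endloop
endfacet
facet normal 0.575 -0.641 0.509
outer loop
vertex -0.996 3.223 3.992
vertex -2.008 1.705 3.223
vertex -0.178 3.176 3.009
endloop
endfacet
facet normal -0.051 -0.558 -0.828
outer loop
vertex 3.706 0.799 -0.207
vertex 3.323 1.113 -0.395
vertex 3.852 1.109 -0.425
endloop
endfacet
facet normal 0.900 -0.131 0.416
outer loop
vertex 3.706 0.799 -0.207
vertex 3.852 1.109 -0.425
vertex 3.397 1.927 0.815
endloop
endfacet
facet normal -0.051 -0.558 -0.828
outer loop
vertex 3.852 1.109 -0.425
vertex 3.323 1.113 -0.395
vertex 3.688 1.421 -0.625
endloop
endfacet
facet normal 0.882 0.472 0.013
outer loop
vertex 3.852 1.109 -0.425
vertex 3.688 1.421 -0.625
vertex 3.397 1.927 0.815
endloop
endfacet
facet normal -0.052 -0.557 -0.829
outer loop
vertex 3.688 1.421 -0.625
vertex 3.323 1.113 -0.395
vertex 3.31 1.553 -0.69
endloop
endfacet
facet normal 0.357 0.902 -0.245
outer loop
vertex 3.688 1.421 -0.625
vertex 3.31 1.553 -0.69
vertex 3.397 1.927 0.815
endloop
endfacet
facet normal -0.050 -0.557 -0.829
outer loop
vertex 3.31 1.553 -0.69
vertex 3.323 1.113 -0.395
vertex 2.939 1.427 -0.583
endloop
endfacet
facet normal -0.367 0.907 -0.204
outer loop
vertex 3.31 1.553 -0.69
vertex 2.939 1.427 -0.583
vertex 3.397 1.927 0.815
endloop
endfacet
facet normal -0.051 -0.558 -0.828
outer loop
vertex 2.939 1.427 -0.583
vertex 3.323 1.113 -0.395
vertex 2.794 1.117 -0.365
endloop
endfacet
facet normal -0.868 0.484 0.111
outer loop
vertex 2.939 1.427 -0.583
vertex 2.794 1.117 -0.365
vertex 3.397 1.927 0.815
endloop
endfacet
facet normal -0.051 -0.558 -0.828
outer loop
vertex 2.794 1.117 -0.365
vertex 3.323 1.113 -0.395
vertex 2.958 0.805 -0.165
endloop
endfacet
facet normal -0.850 -0.117 0.514
outer loop
vertex 2.794 1.117 -0.365
vertex 2.958 0.805 -0.165
vertex 3.397 1.927 0.815
endloop
endfacet
facet normal -0.052 -0.557 -0.829
outer loop
vertex 2.958 0.805 -0.165
vertex 3.323 1.113 -0.395
vertex 3.336 0.673 -0.1
endloop
endfacet
facet normal -0.324 -0.547 0.772
outer loop
vertex 2.958 0.805 -0.165
vertex 3.336 0.673 -0.1
vertex 3.397 1.927 0.815
endloop
endfacet
facet normal -0.050 -0.557 -0.829
outer loop
vertex 3.336 0.673 -0.1
vertex 3.323 1.113 -0.395
vertex 3.706 0.799 -0.207
endloop
endfacet
facet normal 0.400 -0.553 0.731
outer loop
vertex 3.336 0.673 -0.1
vertex 3.706 0.799 -0.207
vertex 3.397 1.927 0.815
endloop
endfacet

endsolid


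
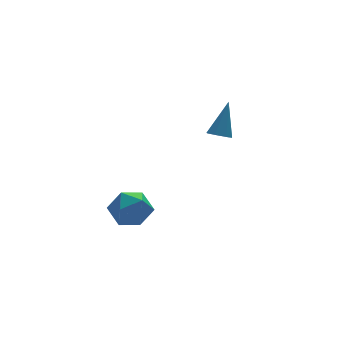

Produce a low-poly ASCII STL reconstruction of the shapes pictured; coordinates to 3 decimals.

solid 
facet normal 0.151 0.702 0.696
outer loop
vertex -3.129 -0.505 -1.558
vertex -3.408 -1.264 -0.732
vertex -2.308 -1.161 -1.074
endloop
endfacet
facet normal 0.571 0.811 0.131
outer loop
vertex -3.129 -0.505 -1.558
vertex -2.308 -1.161 -1.074
vertex -2.305 -0.979 -2.217
endloop
endfacet
facet normal 0.153 0.883 -0.444
outer loop
vertex -3.129 -0.505 -1.558
vertex -2.305 -0.979 -2.217
vertex -3.403 -0.971 -2.58
endloop
endfacet
facet normal -0.525 0.819 -0.233
outer loop
vertex -3.129 -0.505 -1.558
vertex -3.403 -0.971 -2.58
vertex -4.085 -1.147 -1.662
endloop
endfacet
facet normal -0.526 0.707 0.472
outer loop
vertex -3.129 -0.505 -1.558
vertex -4.085 -1.147 -1.662
vertex -3.408 -1.264 -0.732
endloop
endfacet
facet normal 0.973 0.228 0.039
outer loop
vertex -2.305 -0.979 -2.217
vertex -2.308 -1.161 -1.074
vertex -2.075 -2.033 -1.798
endloop
endfacet
facet normal 0.292 0.052 0.955
outer loop
vertex -2.308 -1.161 -1.074
vertex -3.408 -1.264 -0.732
vertex -2.757 -2.209 -0.88
endloop
endfacet
facet normal -0.803 0.060 0.592
outer loop
vertex -3.408 -1.264 -0.732
vertex -4.085 -1.147 -1.662
vertex -3.855 -2.201 -1.243
endloop
endfacet
facet normal -0.801 0.241 -0.548
outer loop
vertex -4.085 -1.147 -1.662
vertex -3.403 -0.971 -2.58
vertex -3.852 -2.019 -2.386
endloop
endfacet
facet normal 0.297 0.344 -0.891
outer loop
vertex -3.403 -0.971 -2.58
vertex -2.305 -0.979 -2.217
vertex -2.752 -1.916 -2.728
endloop
endfacet
facet normal 0.525 -0.819 0.233
outer loop
vertex -3.031 -2.675 -1.902
vertex -2.075 -2.033 -1.798
vertex -2.757 -2.209 -0.88
endloop
endfacet
facet normal -0.153 -0.883 0.444
outer loop
vertex -3.031 -2.675 -1.902
vertex -2.757 -2.209 -0.88
vertex -3.855 -2.201 -1.243
endloop
endfacet
facet normal -0.571 -0.811 -0.131
outer loop
vertex -3.031 -2.675 -1.902
vertex -3.855 -2.201 -1.243
vertex -3.852 -2.019 -2.386
endloop
endfacet
facet normal -0.151 -0.702 -0.696
outer loop
vertex -3.031 -2.675 -1.902
vertex -3.852 -2.019 -2.386
vertex -2.752 -1.916 -2.728
endloop
endfacet
facet normal 0.526 -0.707 -0.472
outer loop
vertex -3.031 -2.675 -1.902
vertex -2.752 -1.916 -2.728
vertex -2.075 -2.033 -1.798
endloop
endfacet
facet normal 0.801 -0.241 0.548
outer loop
vertex -2.757 -2.209 -0.88
vertex -2.075 -2.033 -1.798
vertex -2.308 -1.161 -1.074
endloop
endfacet
facet normal -0.297 -0.344 0.891
outer loop
vertex -3.855 -2.201 -1.243
vertex -2.757 -2.209 -0.88
vertex -3.408 -1.264 -0.732
endloop
endfacet
facet normal -0.973 -0.228 -0.039
outer loop
vertex -3.852 -2.019 -2.386
vertex -3.855 -2.201 -1.243
vertex -4.085 -1.147 -1.662
endloop
endfacet
facet normal -0.292 -0.052 -0.955
outer loop
vertex -2.752 -1.916 -2.728
vertex -3.852 -2.019 -2.386
vertex -3.403 -0.971 -2.58
endloop
endfacet
facet normal 0.803 -0.060 -0.592
outer loop
vertex -2.075 -2.033 -1.798
vertex -2.752 -1.916 -2.728
vertex -2.305 -0.979 -2.217
endloop
endfacet
facet normal -0.412 -0.361 -0.837
outer loop
vertex 3.541 1.867 -0.257
vertex 2.984 1.738 0.073
vertex 3.153 2.289 -0.248
endloop
endfacet
facet normal 0.699 0.649 -0.301
outer loop
vertex 3.541 1.867 -0.257
vertex 3.153 2.289 -0.248
vertex 3.856 2.502 1.847
endloop
endfacet
facet normal -0.411 -0.361 -0.837
outer loop
vertex 3.153 2.289 -0.248
vertex 2.984 1.738 0.073
vertex 2.638 2.296 0.002
endloop
endfacet
facet normal -0.031 0.995 -0.091
outer loop
vertex 3.153 2.289 -0.248
vertex 2.638 2.296 0.002
vertex 3.856 2.502 1.847
endloop
endfacet
facet normal -0.412 -0.362 -0.837
outer loop
vertex 2.638 2.296 0.002
vertex 2.984 1.738 0.073
vertex 2.383 1.883 0.306
endloop
endfacet
facet normal -0.654 0.667 0.357
outer loop
vertex 2.638 2.296 0.002
vertex 2.383 1.883 0.306
vertex 3.856 2.502 1.847
endloop
endfacet
facet normal -0.411 -0.360 -0.837
outer loop
vertex 2.383 1.883 0.306
vertex 2.984 1.738 0.073
vertex 2.58 1.36 0.434
endloop
endfacet
facet normal -0.701 -0.091 0.707
outer loop
vertex 2.383 1.883 0.306
vertex 2.58 1.36 0.434
vertex 3.856 2.502 1.847
endloop
endfacet
facet normal -0.412 -0.360 -0.837
outer loop
vertex 2.58 1.36 0.434
vertex 2.984 1.738 0.073
vertex 3.081 1.122 0.29
endloop
endfacet
facet normal -0.136 -0.707 0.694
outer loop
vertex 2.58 1.36 0.434
vertex 3.081 1.122 0.29
vertex 3.856 2.502 1.847
endloop
endfacet
facet normal -0.412 -0.360 -0.837
outer loop
vertex 3.081 1.122 0.29
vertex 2.984 1.738 0.073
vertex 3.508 1.348 -0.017
endloop
endfacet
facet normal 0.615 -0.716 0.329
outer loop
vertex 3.081 1.122 0.29
vertex 3.508 1.348 -0.017
vertex 3.856 2.502 1.847
endloop
endfacet
facet normal -0.412 -0.361 -0.837
outer loop
vertex 3.508 1.348 -0.017
vertex 2.984 1.738 0.073
vertex 3.541 1.867 -0.257
endloop
endfacet
facet normal 0.987 -0.115 -0.113
outer loop
vertex 3.508 1.348 -0.017
vertex 3.541 1.867 -0.257
vertex 3.856 2.502 1.847
endloop
endfacet

endsolid


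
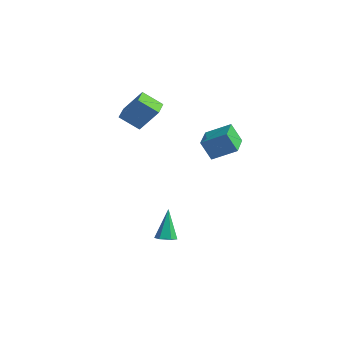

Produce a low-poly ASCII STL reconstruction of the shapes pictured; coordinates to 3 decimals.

solid 
facet normal -0.614 -0.635 -0.468
outer loop
vertex 1.755 -0.581 3.272
vertex 0.401 0.841 3.119
vertex 2.301 -0.195 2.03
endloop
endfacet
facet normal 0.688 -0.722 0.078
outer loop
vertex 3.339 0.879 2.821
vertex 1.755 -0.581 3.272
vertex 2.301 -0.195 2.03
endloop
endfacet
facet normal -0.615 -0.635 -0.468
outer loop
vertex 2.301 -0.195 2.03
vertex 0.401 0.841 3.119
vertex 0.947 1.228 1.877
endloop
endfacet
facet normal 0.387 0.274 -0.880
outer loop
vertex 0.947 1.228 1.877
vertex 3.339 0.879 2.821
vertex 2.301 -0.195 2.03
endloop
endfacet
facet normal -0.387 -0.274 0.880
outer loop
vertex 1.755 -0.581 3.272
vertex 1.439 1.915 3.91
vertex 0.401 0.841 3.119
endloop
endfacet
facet normal 0.688 -0.722 0.077
outer loop
vertex 2.793 0.492 4.063
vertex 1.755 -0.581 3.272
vertex 3.339 0.879 2.821
endloop
endfacet
facet normal -0.387 -0.274 0.880
outer loop
vertex 2.793 0.492 4.063
vertex 1.439 1.915 3.91
vertex 1.755 -0.581 3.272
endloop
endfacet
facet normal -0.688 0.722 -0.077
outer loop
vertex 0.401 0.841 3.119
vertex 1.439 1.915 3.91
vertex 0.947 1.228 1.877
endloop
endfacet
facet normal 0.387 0.274 -0.880
outer loop
vertex 1.985 2.301 2.668
vertex 3.339 0.879 2.821
vertex 0.947 1.228 1.877
endloop
endfacet
facet normal -0.687 0.722 -0.078
outer loop
vertex 0.947 1.228 1.877
vertex 1.439 1.915 3.91
vertex 1.985 2.301 2.668
endloop
endfacet
facet normal 0.614 0.635 0.468
outer loop
vertex 1.985 2.301 2.668
vertex 2.793 0.492 4.063
vertex 3.339 0.879 2.821
endloop
endfacet
facet normal 0.615 0.635 0.468
outer loop
vertex 1.439 1.915 3.91
vertex 2.793 0.492 4.063
vertex 1.985 2.301 2.668
endloop
endfacet
facet normal -0.567 -0.563 0.601
outer loop
vertex -3.499 -1.156 4.852
vertex -4.342 -0.21 4.942
vertex -4.464 -1.867 3.276
endloop
endfacet
facet normal 0.663 -0.745 -0.070
outer loop
vertex -3.578 -0.99 2.338
vertex -3.499 -1.156 4.852
vertex -4.464 -1.867 3.276
endloop
endfacet
facet normal -0.568 -0.562 0.601
outer loop
vertex -4.464 -1.867 3.276
vertex -4.342 -0.21 4.942
vertex -5.306 -0.922 3.365
endloop
endfacet
facet normal -0.487 -0.359 -0.796
outer loop
vertex -5.306 -0.922 3.365
vertex -3.578 -0.99 2.338
vertex -4.464 -1.867 3.276
endloop
endfacet
facet normal 0.488 0.359 0.796
outer loop
vertex -3.499 -1.156 4.852
vertex -3.456 0.667 4.004
vertex -4.342 -0.21 4.942
endloop
endfacet
facet normal 0.664 -0.744 -0.070
outer loop
vertex -2.614 -0.278 3.915
vertex -3.499 -1.156 4.852
vertex -3.578 -0.99 2.338
endloop
endfacet
facet normal 0.487 0.359 0.796
outer loop
vertex -2.614 -0.278 3.915
vertex -3.456 0.667 4.004
vertex -3.499 -1.156 4.852
endloop
endfacet
facet normal -0.664 0.745 0.069
outer loop
vertex -4.342 -0.21 4.942
vertex -3.456 0.667 4.004
vertex -5.306 -0.922 3.365
endloop
endfacet
facet normal -0.487 -0.359 -0.796
outer loop
vertex -4.421 -0.044 2.428
vertex -3.578 -0.99 2.338
vertex -5.306 -0.922 3.365
endloop
endfacet
facet normal -0.664 0.745 0.071
outer loop
vertex -5.306 -0.922 3.365
vertex -3.456 0.667 4.004
vertex -4.421 -0.044 2.428
endloop
endfacet
facet normal 0.567 0.563 -0.601
outer loop
vertex -4.421 -0.044 2.428
vertex -2.614 -0.278 3.915
vertex -3.578 -0.99 2.338
endloop
endfacet
facet normal 0.568 0.562 -0.601
outer loop
vertex -3.456 0.667 4.004
vertex -2.614 -0.278 3.915
vertex -4.421 -0.044 2.428
endloop
endfacet
facet normal 0.285 -0.304 -0.909
outer loop
vertex 1.232 -2.283 -4.424
vertex 0.609 -2.188 -4.651
vertex 1.055 -1.689 -4.678
endloop
endfacet
facet normal 0.815 0.415 0.403
outer loop
vertex 1.232 -2.283 -4.424
vertex 1.055 -1.689 -4.678
vertex -0.009 -1.532 -2.689
endloop
endfacet
facet normal 0.286 -0.305 -0.908
outer loop
vertex 1.055 -1.689 -4.678
vertex 0.609 -2.188 -4.651
vertex 0.432 -1.594 -4.906
endloop
endfacet
facet normal 0.150 0.989 0.002
outer loop
vertex 1.055 -1.689 -4.678
vertex 0.432 -1.594 -4.906
vertex -0.009 -1.532 -2.689
endloop
endfacet
facet normal 0.286 -0.305 -0.908
outer loop
vertex 0.432 -1.594 -4.906
vertex 0.609 -2.188 -4.651
vertex -0.014 -2.093 -4.879
endloop
endfacet
facet normal -0.740 0.652 -0.165
outer loop
vertex 0.432 -1.594 -4.906
vertex -0.014 -2.093 -4.879
vertex -0.009 -1.532 -2.689
endloop
endfacet
facet normal 0.286 -0.303 -0.909
outer loop
vertex -0.014 -2.093 -4.879
vertex 0.609 -2.188 -4.651
vertex 0.163 -2.687 -4.625
endloop
endfacet
facet normal -0.964 -0.258 0.068
outer loop
vertex -0.014 -2.093 -4.879
vertex 0.163 -2.687 -4.625
vertex -0.009 -1.532 -2.689
endloop
endfacet
facet normal 0.286 -0.303 -0.909
outer loop
vertex 0.163 -2.687 -4.625
vertex 0.609 -2.188 -4.651
vertex 0.786 -2.782 -4.397
endloop
endfacet
facet normal -0.298 -0.831 0.469
outer loop
vertex 0.163 -2.687 -4.625
vertex 0.786 -2.782 -4.397
vertex -0.009 -1.532 -2.689
endloop
endfacet
facet normal 0.285 -0.304 -0.909
outer loop
vertex 0.786 -2.782 -4.397
vertex 0.609 -2.188 -4.651
vertex 1.232 -2.283 -4.424
endloop
endfacet
facet normal 0.592 -0.494 0.637
outer loop
vertex 0.786 -2.782 -4.397
vertex 1.232 -2.283 -4.424
vertex -0.009 -1.532 -2.689
endloop
endfacet

endsolid
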